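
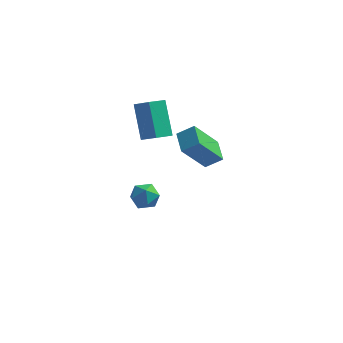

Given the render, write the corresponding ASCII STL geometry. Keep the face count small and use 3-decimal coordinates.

solid 
facet normal -0.926 -0.252 0.282
outer loop
vertex -4.314 2.128 -3.853
vertex -4.008 1.491 -3.417
vertex -4.101 2.235 -3.058
endloop
endfacet
facet normal -0.876 0.451 0.174
outer loop
vertex -4.314 2.128 -3.853
vertex -4.101 2.235 -3.058
vertex -3.913 2.817 -3.62
endloop
endfacet
facet normal -0.665 0.556 -0.499
outer loop
vertex -4.314 2.128 -3.853
vertex -3.913 2.817 -3.62
vertex -3.704 2.433 -4.326
endloop
endfacet
facet normal -0.585 -0.082 -0.807
outer loop
vertex -4.314 2.128 -3.853
vertex -3.704 2.433 -4.326
vertex -3.762 1.614 -4.201
endloop
endfacet
facet normal -0.746 -0.581 -0.325
outer loop
vertex -4.314 2.128 -3.853
vertex -3.762 1.614 -4.201
vertex -4.008 1.491 -3.417
endloop
endfacet
facet normal -0.367 0.705 0.607
outer loop
vertex -3.913 2.817 -3.62
vertex -4.101 2.235 -3.058
vertex -3.358 2.606 -3.039
endloop
endfacet
facet normal -0.448 -0.433 0.782
outer loop
vertex -4.101 2.235 -3.058
vertex -4.008 1.491 -3.417
vertex -3.416 1.787 -2.914
endloop
endfacet
facet normal -0.157 -0.967 -0.201
outer loop
vertex -4.008 1.491 -3.417
vertex -3.762 1.614 -4.201
vertex -3.207 1.403 -3.62
endloop
endfacet
facet normal 0.104 -0.157 -0.982
outer loop
vertex -3.762 1.614 -4.201
vertex -3.704 2.433 -4.326
vertex -3.019 1.985 -4.182
endloop
endfacet
facet normal -0.026 0.875 -0.484
outer loop
vertex -3.704 2.433 -4.326
vertex -3.913 2.817 -3.62
vertex -3.112 2.729 -3.823
endloop
endfacet
facet normal 0.585 0.082 0.807
outer loop
vertex -2.806 2.092 -3.387
vertex -3.358 2.606 -3.039
vertex -3.416 1.787 -2.914
endloop
endfacet
facet normal 0.665 -0.556 0.499
outer loop
vertex -2.806 2.092 -3.387
vertex -3.416 1.787 -2.914
vertex -3.207 1.403 -3.62
endloop
endfacet
facet normal 0.876 -0.451 -0.174
outer loop
vertex -2.806 2.092 -3.387
vertex -3.207 1.403 -3.62
vertex -3.019 1.985 -4.182
endloop
endfacet
facet normal 0.926 0.252 -0.282
outer loop
vertex -2.806 2.092 -3.387
vertex -3.019 1.985 -4.182
vertex -3.112 2.729 -3.823
endloop
endfacet
facet normal 0.746 0.581 0.325
outer loop
vertex -2.806 2.092 -3.387
vertex -3.112 2.729 -3.823
vertex -3.358 2.606 -3.039
endloop
endfacet
facet normal -0.104 0.157 0.982
outer loop
vertex -3.416 1.787 -2.914
vertex -3.358 2.606 -3.039
vertex -4.101 2.235 -3.058
endloop
endfacet
facet normal 0.026 -0.875 0.484
outer loop
vertex -3.207 1.403 -3.62
vertex -3.416 1.787 -2.914
vertex -4.008 1.491 -3.417
endloop
endfacet
facet normal 0.367 -0.705 -0.607
outer loop
vertex -3.019 1.985 -4.182
vertex -3.207 1.403 -3.62
vertex -3.762 1.614 -4.201
endloop
endfacet
facet normal 0.448 0.433 -0.782
outer loop
vertex -3.112 2.729 -3.823
vertex -3.019 1.985 -4.182
vertex -3.704 2.433 -4.326
endloop
endfacet
facet normal 0.157 0.967 0.201
outer loop
vertex -3.358 2.606 -3.039
vertex -3.112 2.729 -3.823
vertex -3.913 2.817 -3.62
endloop
endfacet
facet normal -0.419 -0.462 0.782
outer loop
vertex -0.009 -0.989 3.238
vertex -0.54 0.067 3.577
vertex -0.792 -1.207 2.69
endloop
endfacet
facet normal 0.432 -0.859 -0.275
outer loop
vertex 0.08 -0.247 1.063
vertex -0.009 -0.989 3.238
vertex -0.792 -1.207 2.69
endloop
endfacet
facet normal -0.419 -0.461 0.782
outer loop
vertex -0.792 -1.207 2.69
vertex -0.54 0.067 3.577
vertex -1.323 -0.15 3.029
endloop
endfacet
facet normal -0.799 -0.222 -0.559
outer loop
vertex -1.323 -0.15 3.029
vertex 0.08 -0.247 1.063
vertex -0.792 -1.207 2.69
endloop
endfacet
facet normal 0.799 0.222 0.559
outer loop
vertex -0.009 -0.989 3.238
vertex 0.332 1.027 1.95
vertex -0.54 0.067 3.577
endloop
endfacet
facet normal 0.431 -0.859 -0.276
outer loop
vertex 0.863 -0.03 1.611
vertex -0.009 -0.989 3.238
vertex 0.08 -0.247 1.063
endloop
endfacet
facet normal 0.799 0.222 0.559
outer loop
vertex 0.863 -0.03 1.611
vertex 0.332 1.027 1.95
vertex -0.009 -0.989 3.238
endloop
endfacet
facet normal -0.431 0.859 0.276
outer loop
vertex -0.54 0.067 3.577
vertex 0.332 1.027 1.95
vertex -1.323 -0.15 3.029
endloop
endfacet
facet normal -0.799 -0.222 -0.559
outer loop
vertex -0.451 0.809 1.402
vertex 0.08 -0.247 1.063
vertex -1.323 -0.15 3.029
endloop
endfacet
facet normal -0.432 0.859 0.275
outer loop
vertex -1.323 -0.15 3.029
vertex 0.332 1.027 1.95
vertex -0.451 0.809 1.402
endloop
endfacet
facet normal 0.419 0.462 -0.782
outer loop
vertex -0.451 0.809 1.402
vertex 0.863 -0.03 1.611
vertex 0.08 -0.247 1.063
endloop
endfacet
facet normal 0.419 0.461 -0.782
outer loop
vertex 0.332 1.027 1.95
vertex 0.863 -0.03 1.611
vertex -0.451 0.809 1.402
endloop
endfacet
facet normal -0.321 0.514 0.795
outer loop
vertex -3.396 2.386 3.094
vertex -2.828 3.162 2.821
vertex -4.283 2.812 2.461
endloop
endfacet
facet normal -0.568 -0.777 0.273
outer loop
vertex -3.612 1.738 0.799
vertex -3.396 2.386 3.094
vertex -4.283 2.812 2.461
endloop
endfacet
facet normal -0.320 0.513 0.796
outer loop
vertex -4.283 2.812 2.461
vertex -2.828 3.162 2.821
vertex -3.715 3.589 2.189
endloop
endfacet
facet normal -0.758 0.364 -0.541
outer loop
vertex -3.715 3.589 2.189
vertex -3.612 1.738 0.799
vertex -4.283 2.812 2.461
endloop
endfacet
facet normal 0.758 -0.364 0.541
outer loop
vertex -3.396 2.386 3.094
vertex -2.157 2.088 1.159
vertex -2.828 3.162 2.821
endloop
endfacet
facet normal -0.568 -0.776 0.273
outer loop
vertex -2.725 1.311 1.431
vertex -3.396 2.386 3.094
vertex -3.612 1.738 0.799
endloop
endfacet
facet normal 0.758 -0.364 0.541
outer loop
vertex -2.725 1.311 1.431
vertex -2.157 2.088 1.159
vertex -3.396 2.386 3.094
endloop
endfacet
facet normal 0.568 0.777 -0.273
outer loop
vertex -2.828 3.162 2.821
vertex -2.157 2.088 1.159
vertex -3.715 3.589 2.189
endloop
endfacet
facet normal -0.758 0.364 -0.541
outer loop
vertex -3.044 2.514 0.526
vertex -3.612 1.738 0.799
vertex -3.715 3.589 2.189
endloop
endfacet
facet normal 0.568 0.777 -0.273
outer loop
vertex -3.715 3.589 2.189
vertex -2.157 2.088 1.159
vertex -3.044 2.514 0.526
endloop
endfacet
facet normal 0.320 -0.514 -0.796
outer loop
vertex -3.044 2.514 0.526
vertex -2.725 1.311 1.431
vertex -3.612 1.738 0.799
endloop
endfacet
facet normal 0.321 -0.513 -0.796
outer loop
vertex -2.157 2.088 1.159
vertex -2.725 1.311 1.431
vertex -3.044 2.514 0.526
endloop
endfacet

endsolid


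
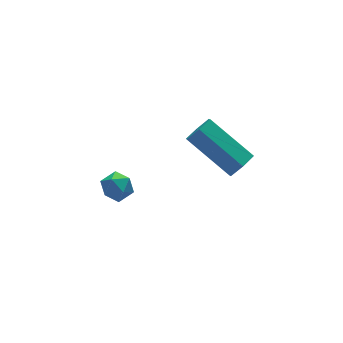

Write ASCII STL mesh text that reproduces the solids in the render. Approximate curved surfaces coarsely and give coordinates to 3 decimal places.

solid 
facet normal -0.954 0.261 -0.146
outer loop
vertex -2.41 3.631 -4.027
vertex -2.583 3.274 -3.537
vertex -2.431 3.879 -3.447
endloop
endfacet
facet normal -0.512 0.783 -0.353
outer loop
vertex -2.41 3.631 -4.027
vertex -2.431 3.879 -3.447
vertex -1.951 4.019 -3.832
endloop
endfacet
facet normal -0.075 0.517 -0.853
outer loop
vertex -2.41 3.631 -4.027
vertex -1.951 4.019 -3.832
vertex -1.807 3.499 -4.16
endloop
endfacet
facet normal -0.247 -0.168 -0.954
outer loop
vertex -2.41 3.631 -4.027
vertex -1.807 3.499 -4.16
vertex -2.198 3.039 -3.978
endloop
endfacet
facet normal -0.791 -0.326 -0.517
outer loop
vertex -2.41 3.631 -4.027
vertex -2.198 3.039 -3.978
vertex -2.583 3.274 -3.537
endloop
endfacet
facet normal -0.116 0.971 0.209
outer loop
vertex -1.951 4.019 -3.832
vertex -2.431 3.879 -3.447
vertex -1.842 3.901 -3.222
endloop
endfacet
facet normal -0.831 0.128 0.542
outer loop
vertex -2.431 3.879 -3.447
vertex -2.583 3.274 -3.537
vertex -2.233 3.441 -3.04
endloop
endfacet
facet normal -0.567 -0.821 -0.058
outer loop
vertex -2.583 3.274 -3.537
vertex -2.198 3.039 -3.978
vertex -2.089 2.921 -3.368
endloop
endfacet
facet normal 0.312 -0.567 -0.762
outer loop
vertex -2.198 3.039 -3.978
vertex -1.807 3.499 -4.16
vertex -1.609 3.061 -3.753
endloop
endfacet
facet normal 0.591 0.541 -0.598
outer loop
vertex -1.807 3.499 -4.16
vertex -1.951 4.019 -3.832
vertex -1.457 3.666 -3.663
endloop
endfacet
facet normal 0.247 0.168 0.954
outer loop
vertex -1.63 3.309 -3.173
vertex -1.842 3.901 -3.222
vertex -2.233 3.441 -3.04
endloop
endfacet
facet normal 0.075 -0.517 0.853
outer loop
vertex -1.63 3.309 -3.173
vertex -2.233 3.441 -3.04
vertex -2.089 2.921 -3.368
endloop
endfacet
facet normal 0.512 -0.783 0.353
outer loop
vertex -1.63 3.309 -3.173
vertex -2.089 2.921 -3.368
vertex -1.609 3.061 -3.753
endloop
endfacet
facet normal 0.954 -0.261 0.146
outer loop
vertex -1.63 3.309 -3.173
vertex -1.609 3.061 -3.753
vertex -1.457 3.666 -3.663
endloop
endfacet
facet normal 0.791 0.326 0.517
outer loop
vertex -1.63 3.309 -3.173
vertex -1.457 3.666 -3.663
vertex -1.842 3.901 -3.222
endloop
endfacet
facet normal -0.312 0.567 0.762
outer loop
vertex -2.233 3.441 -3.04
vertex -1.842 3.901 -3.222
vertex -2.431 3.879 -3.447
endloop
endfacet
facet normal -0.591 -0.541 0.598
outer loop
vertex -2.089 2.921 -3.368
vertex -2.233 3.441 -3.04
vertex -2.583 3.274 -3.537
endloop
endfacet
facet normal 0.116 -0.971 -0.209
outer loop
vertex -1.609 3.061 -3.753
vertex -2.089 2.921 -3.368
vertex -2.198 3.039 -3.978
endloop
endfacet
facet normal 0.831 -0.128 -0.542
outer loop
vertex -1.457 3.666 -3.663
vertex -1.609 3.061 -3.753
vertex -1.807 3.499 -4.16
endloop
endfacet
facet normal 0.567 0.821 0.058
outer loop
vertex -1.842 3.901 -3.222
vertex -1.457 3.666 -3.663
vertex -1.951 4.019 -3.832
endloop
endfacet
facet normal 0.381 -0.763 -0.523
outer loop
vertex 1.003 -0.07 -0.155
vertex 0.457 -0.315 -0.196
vertex 0.646 0.068 -0.617
endloop
endfacet
facet normal 0.707 0.605 -0.366
outer loop
vertex 1.003 -0.07 -0.155
vertex 0.646 0.068 -0.617
vertex 0.269 1.401 0.856
endloop
endfacet
facet normal 0.707 0.605 -0.367
outer loop
vertex 0.269 1.401 0.856
vertex 0.646 0.068 -0.617
vertex -0.089 1.539 0.394
endloop
endfacet
facet normal -0.382 0.762 0.523
outer loop
vertex 0.269 1.401 0.856
vertex -0.089 1.539 0.394
vertex -0.277 1.155 0.816
endloop
endfacet
facet normal 0.381 -0.763 -0.523
outer loop
vertex 0.646 0.068 -0.617
vertex 0.457 -0.315 -0.196
vertex 0.1 -0.177 -0.657
endloop
endfacet
facet normal -0.163 0.502 -0.849
outer loop
vertex 0.646 0.068 -0.617
vertex 0.1 -0.177 -0.657
vertex -0.089 1.539 0.394
endloop
endfacet
facet normal -0.163 0.502 -0.849
outer loop
vertex -0.089 1.539 0.394
vertex 0.1 -0.177 -0.657
vertex -0.635 1.294 0.354
endloop
endfacet
facet normal -0.380 0.762 0.524
outer loop
vertex -0.089 1.539 0.394
vertex -0.635 1.294 0.354
vertex -0.277 1.155 0.816
endloop
endfacet
facet normal 0.382 -0.762 -0.524
outer loop
vertex 0.1 -0.177 -0.657
vertex 0.457 -0.315 -0.196
vertex -0.089 -0.561 -0.236
endloop
endfacet
facet normal -0.869 -0.102 -0.483
outer loop
vertex 0.1 -0.177 -0.657
vertex -0.089 -0.561 -0.236
vertex -0.635 1.294 0.354
endloop
endfacet
facet normal -0.870 -0.103 -0.482
outer loop
vertex -0.635 1.294 0.354
vertex -0.089 -0.561 -0.236
vertex -0.823 0.91 0.775
endloop
endfacet
facet normal -0.381 0.761 0.524
outer loop
vertex -0.635 1.294 0.354
vertex -0.823 0.91 0.775
vertex -0.277 1.155 0.816
endloop
endfacet
facet normal 0.382 -0.762 -0.523
outer loop
vertex -0.089 -0.561 -0.236
vertex 0.457 -0.315 -0.196
vertex 0.269 -0.699 0.226
endloop
endfacet
facet normal -0.707 -0.605 0.367
outer loop
vertex -0.089 -0.561 -0.236
vertex 0.269 -0.699 0.226
vertex -0.823 0.91 0.775
endloop
endfacet
facet normal -0.707 -0.605 0.366
outer loop
vertex -0.823 0.91 0.775
vertex 0.269 -0.699 0.226
vertex -0.466 0.772 1.237
endloop
endfacet
facet normal -0.381 0.763 0.523
outer loop
vertex -0.823 0.91 0.775
vertex -0.466 0.772 1.237
vertex -0.277 1.155 0.816
endloop
endfacet
facet normal 0.380 -0.762 -0.524
outer loop
vertex 0.269 -0.699 0.226
vertex 0.457 -0.315 -0.196
vertex 0.815 -0.454 0.266
endloop
endfacet
facet normal 0.163 -0.502 0.849
outer loop
vertex 0.269 -0.699 0.226
vertex 0.815 -0.454 0.266
vertex -0.466 0.772 1.237
endloop
endfacet
facet normal 0.163 -0.502 0.849
outer loop
vertex -0.466 0.772 1.237
vertex 0.815 -0.454 0.266
vertex 0.08 1.017 1.277
endloop
endfacet
facet normal -0.381 0.763 0.523
outer loop
vertex -0.466 0.772 1.237
vertex 0.08 1.017 1.277
vertex -0.277 1.155 0.816
endloop
endfacet
facet normal 0.381 -0.761 -0.524
outer loop
vertex 0.815 -0.454 0.266
vertex 0.457 -0.315 -0.196
vertex 1.003 -0.07 -0.155
endloop
endfacet
facet normal 0.870 0.103 0.482
outer loop
vertex 0.815 -0.454 0.266
vertex 1.003 -0.07 -0.155
vertex 0.08 1.017 1.277
endloop
endfacet
facet normal 0.870 0.102 0.483
outer loop
vertex 0.08 1.017 1.277
vertex 1.003 -0.07 -0.155
vertex 0.269 1.401 0.856
endloop
endfacet
facet normal -0.382 0.762 0.524
outer loop
vertex 0.08 1.017 1.277
vertex 0.269 1.401 0.856
vertex -0.277 1.155 0.816
endloop
endfacet

endsolid


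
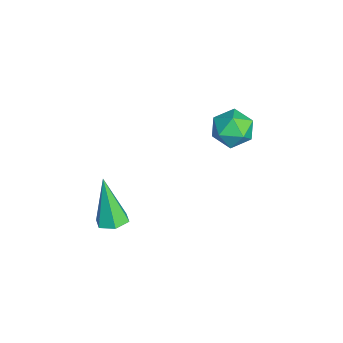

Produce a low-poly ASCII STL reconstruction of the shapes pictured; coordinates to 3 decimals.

solid 
facet normal -0.231 0.431 0.872
outer loop
vertex -1.354 4.637 2.711
vertex -2.063 3.992 2.842
vertex -1.172 3.806 3.17
endloop
endfacet
facet normal 0.463 0.504 0.729
outer loop
vertex -1.354 4.637 2.711
vertex -1.172 3.806 3.17
vertex -0.538 4.152 2.528
endloop
endfacet
facet normal 0.525 0.844 0.106
outer loop
vertex -1.354 4.637 2.711
vertex -0.538 4.152 2.528
vertex -1.036 4.553 1.802
endloop
endfacet
facet normal -0.132 0.982 -0.137
outer loop
vertex -1.354 4.637 2.711
vertex -1.036 4.553 1.802
vertex -1.979 4.453 1.996
endloop
endfacet
facet normal -0.599 0.727 0.337
outer loop
vertex -1.354 4.637 2.711
vertex -1.979 4.453 1.996
vertex -2.063 3.992 2.842
endloop
endfacet
facet normal 0.742 -0.148 0.653
outer loop
vertex -0.538 4.152 2.528
vertex -1.172 3.806 3.17
vertex -0.741 3.207 2.544
endloop
endfacet
facet normal -0.382 -0.267 0.885
outer loop
vertex -1.172 3.806 3.17
vertex -2.063 3.992 2.842
vertex -1.684 3.107 2.738
endloop
endfacet
facet normal -0.977 0.210 0.018
outer loop
vertex -2.063 3.992 2.842
vertex -1.979 4.453 1.996
vertex -2.182 3.508 2.012
endloop
endfacet
facet normal -0.220 0.624 -0.749
outer loop
vertex -1.979 4.453 1.996
vertex -1.036 4.553 1.802
vertex -1.548 3.854 1.37
endloop
endfacet
facet normal 0.843 0.403 -0.356
outer loop
vertex -1.036 4.553 1.802
vertex -0.538 4.152 2.528
vertex -0.657 3.668 1.698
endloop
endfacet
facet normal 0.132 -0.982 0.137
outer loop
vertex -1.366 3.023 1.829
vertex -0.741 3.207 2.544
vertex -1.684 3.107 2.738
endloop
endfacet
facet normal -0.525 -0.844 -0.106
outer loop
vertex -1.366 3.023 1.829
vertex -1.684 3.107 2.738
vertex -2.182 3.508 2.012
endloop
endfacet
facet normal -0.463 -0.504 -0.729
outer loop
vertex -1.366 3.023 1.829
vertex -2.182 3.508 2.012
vertex -1.548 3.854 1.37
endloop
endfacet
facet normal 0.231 -0.431 -0.872
outer loop
vertex -1.366 3.023 1.829
vertex -1.548 3.854 1.37
vertex -0.657 3.668 1.698
endloop
endfacet
facet normal 0.599 -0.727 -0.337
outer loop
vertex -1.366 3.023 1.829
vertex -0.657 3.668 1.698
vertex -0.741 3.207 2.544
endloop
endfacet
facet normal 0.220 -0.624 0.749
outer loop
vertex -1.684 3.107 2.738
vertex -0.741 3.207 2.544
vertex -1.172 3.806 3.17
endloop
endfacet
facet normal -0.843 -0.403 0.356
outer loop
vertex -2.182 3.508 2.012
vertex -1.684 3.107 2.738
vertex -2.063 3.992 2.842
endloop
endfacet
facet normal -0.742 0.148 -0.653
outer loop
vertex -1.548 3.854 1.37
vertex -2.182 3.508 2.012
vertex -1.979 4.453 1.996
endloop
endfacet
facet normal 0.382 0.267 -0.885
outer loop
vertex -0.657 3.668 1.698
vertex -1.548 3.854 1.37
vertex -1.036 4.553 1.802
endloop
endfacet
facet normal 0.977 -0.210 -0.018
outer loop
vertex -0.741 3.207 2.544
vertex -0.657 3.668 1.698
vertex -0.538 4.152 2.528
endloop
endfacet
facet normal 0.307 0.126 -0.943
outer loop
vertex 3.208 -1.179 1.245
vertex 2.567 -1.241 1.028
vertex 2.814 -0.628 1.19
endloop
endfacet
facet normal 0.648 0.519 0.557
outer loop
vertex 3.208 -1.179 1.245
vertex 2.814 -0.628 1.19
vertex 1.893 -1.519 3.092
endloop
endfacet
facet normal 0.307 0.126 -0.943
outer loop
vertex 2.814 -0.628 1.19
vertex 2.567 -1.241 1.028
vertex 2.172 -0.69 0.973
endloop
endfacet
facet normal -0.202 0.921 0.334
outer loop
vertex 2.814 -0.628 1.19
vertex 2.172 -0.69 0.973
vertex 1.893 -1.519 3.092
endloop
endfacet
facet normal 0.308 0.127 -0.943
outer loop
vertex 2.172 -0.69 0.973
vertex 2.567 -1.241 1.028
vertex 1.926 -1.303 0.81
endloop
endfacet
facet normal -0.930 0.367 0.021
outer loop
vertex 2.172 -0.69 0.973
vertex 1.926 -1.303 0.81
vertex 1.893 -1.519 3.092
endloop
endfacet
facet normal 0.308 0.127 -0.943
outer loop
vertex 1.926 -1.303 0.81
vertex 2.567 -1.241 1.028
vertex 2.321 -1.854 0.865
endloop
endfacet
facet normal -0.808 -0.586 -0.067
outer loop
vertex 1.926 -1.303 0.81
vertex 2.321 -1.854 0.865
vertex 1.893 -1.519 3.092
endloop
endfacet
facet normal 0.307 0.128 -0.943
outer loop
vertex 2.321 -1.854 0.865
vertex 2.567 -1.241 1.028
vertex 2.962 -1.792 1.082
endloop
endfacet
facet normal 0.042 -0.987 0.157
outer loop
vertex 2.321 -1.854 0.865
vertex 2.962 -1.792 1.082
vertex 1.893 -1.519 3.092
endloop
endfacet
facet normal 0.307 0.128 -0.943
outer loop
vertex 2.962 -1.792 1.082
vertex 2.567 -1.241 1.028
vertex 3.208 -1.179 1.245
endloop
endfacet
facet normal 0.770 -0.433 0.468
outer loop
vertex 2.962 -1.792 1.082
vertex 3.208 -1.179 1.245
vertex 1.893 -1.519 3.092
endloop
endfacet

endsolid


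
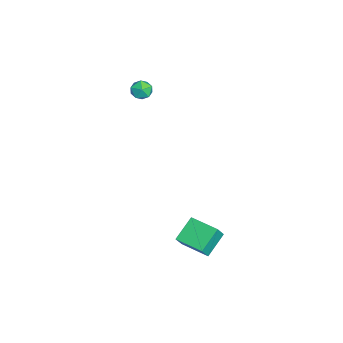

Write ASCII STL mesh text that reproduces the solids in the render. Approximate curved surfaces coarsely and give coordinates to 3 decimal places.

solid 
facet normal -0.415 0.506 0.756
outer loop
vertex -3.907 -3.327 2.912
vertex -4.569 -3.635 2.755
vertex -4.105 -3.971 3.234
endloop
endfacet
facet normal 0.273 0.362 0.891
outer loop
vertex -3.907 -3.327 2.912
vertex -4.105 -3.971 3.234
vertex -3.408 -3.878 2.983
endloop
endfacet
facet normal 0.665 0.649 0.370
outer loop
vertex -3.907 -3.327 2.912
vertex -3.408 -3.878 2.983
vertex -3.441 -3.484 2.35
endloop
endfacet
facet normal 0.220 0.971 -0.089
outer loop
vertex -3.907 -3.327 2.912
vertex -3.441 -3.484 2.35
vertex -4.159 -3.334 2.209
endloop
endfacet
facet normal -0.446 0.882 0.151
outer loop
vertex -3.907 -3.327 2.912
vertex -4.159 -3.334 2.209
vertex -4.569 -3.635 2.755
endloop
endfacet
facet normal 0.358 -0.345 0.867
outer loop
vertex -3.408 -3.878 2.983
vertex -4.105 -3.971 3.234
vertex -3.761 -4.526 2.871
endloop
endfacet
facet normal -0.752 -0.113 0.649
outer loop
vertex -4.105 -3.971 3.234
vertex -4.569 -3.635 2.755
vertex -4.479 -4.376 2.73
endloop
endfacet
facet normal -0.804 0.495 -0.331
outer loop
vertex -4.569 -3.635 2.755
vertex -4.159 -3.334 2.209
vertex -4.512 -3.982 2.097
endloop
endfacet
facet normal 0.275 0.640 -0.718
outer loop
vertex -4.159 -3.334 2.209
vertex -3.441 -3.484 2.35
vertex -3.815 -3.889 1.846
endloop
endfacet
facet normal 0.993 0.120 0.023
outer loop
vertex -3.441 -3.484 2.35
vertex -3.408 -3.878 2.983
vertex -3.351 -4.225 2.325
endloop
endfacet
facet normal -0.220 -0.971 0.089
outer loop
vertex -4.013 -4.533 2.168
vertex -3.761 -4.526 2.871
vertex -4.479 -4.376 2.73
endloop
endfacet
facet normal -0.665 -0.649 -0.370
outer loop
vertex -4.013 -4.533 2.168
vertex -4.479 -4.376 2.73
vertex -4.512 -3.982 2.097
endloop
endfacet
facet normal -0.273 -0.362 -0.891
outer loop
vertex -4.013 -4.533 2.168
vertex -4.512 -3.982 2.097
vertex -3.815 -3.889 1.846
endloop
endfacet
facet normal 0.415 -0.506 -0.756
outer loop
vertex -4.013 -4.533 2.168
vertex -3.815 -3.889 1.846
vertex -3.351 -4.225 2.325
endloop
endfacet
facet normal 0.446 -0.882 -0.151
outer loop
vertex -4.013 -4.533 2.168
vertex -3.351 -4.225 2.325
vertex -3.761 -4.526 2.871
endloop
endfacet
facet normal -0.275 -0.640 0.718
outer loop
vertex -4.479 -4.376 2.73
vertex -3.761 -4.526 2.871
vertex -4.105 -3.971 3.234
endloop
endfacet
facet normal -0.993 -0.120 -0.023
outer loop
vertex -4.512 -3.982 2.097
vertex -4.479 -4.376 2.73
vertex -4.569 -3.635 2.755
endloop
endfacet
facet normal -0.358 0.345 -0.867
outer loop
vertex -3.815 -3.889 1.846
vertex -4.512 -3.982 2.097
vertex -4.159 -3.334 2.209
endloop
endfacet
facet normal 0.752 0.113 -0.649
outer loop
vertex -3.351 -4.225 2.325
vertex -3.815 -3.889 1.846
vertex -3.441 -3.484 2.35
endloop
endfacet
facet normal 0.804 -0.495 0.331
outer loop
vertex -3.761 -4.526 2.871
vertex -3.351 -4.225 2.325
vertex -3.408 -3.878 2.983
endloop
endfacet
facet normal -0.471 0.299 -0.830
outer loop
vertex 2.022 -0.61 -3.88
vertex 3.046 0.845 -3.937
vertex 3.126 -1.422 -4.799
endloop
endfacet
facet normal -0.575 -0.817 0.031
outer loop
vertex 3.634 -1.745 -3.903
vertex 2.022 -0.61 -3.88
vertex 3.126 -1.422 -4.799
endloop
endfacet
facet normal -0.471 0.299 -0.830
outer loop
vertex 3.126 -1.422 -4.799
vertex 3.046 0.845 -3.937
vertex 4.15 0.033 -4.856
endloop
endfacet
facet normal 0.669 -0.493 -0.557
outer loop
vertex 4.15 0.033 -4.856
vertex 3.634 -1.745 -3.903
vertex 3.126 -1.422 -4.799
endloop
endfacet
facet normal -0.669 0.493 0.557
outer loop
vertex 2.022 -0.61 -3.88
vertex 3.554 0.522 -3.041
vertex 3.046 0.845 -3.937
endloop
endfacet
facet normal -0.575 -0.817 0.031
outer loop
vertex 2.53 -0.933 -2.984
vertex 2.022 -0.61 -3.88
vertex 3.634 -1.745 -3.903
endloop
endfacet
facet normal -0.669 0.493 0.557
outer loop
vertex 2.53 -0.933 -2.984
vertex 3.554 0.522 -3.041
vertex 2.022 -0.61 -3.88
endloop
endfacet
facet normal 0.575 0.817 -0.031
outer loop
vertex 3.046 0.845 -3.937
vertex 3.554 0.522 -3.041
vertex 4.15 0.033 -4.856
endloop
endfacet
facet normal 0.669 -0.493 -0.557
outer loop
vertex 4.658 -0.29 -3.96
vertex 3.634 -1.745 -3.903
vertex 4.15 0.033 -4.856
endloop
endfacet
facet normal 0.575 0.817 -0.031
outer loop
vertex 4.15 0.033 -4.856
vertex 3.554 0.522 -3.041
vertex 4.658 -0.29 -3.96
endloop
endfacet
facet normal 0.471 -0.299 0.830
outer loop
vertex 4.658 -0.29 -3.96
vertex 2.53 -0.933 -2.984
vertex 3.634 -1.745 -3.903
endloop
endfacet
facet normal 0.471 -0.299 0.830
outer loop
vertex 3.554 0.522 -3.041
vertex 2.53 -0.933 -2.984
vertex 4.658 -0.29 -3.96
endloop
endfacet

endsolid


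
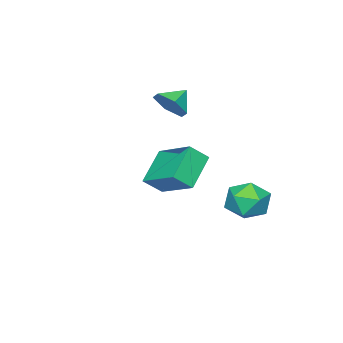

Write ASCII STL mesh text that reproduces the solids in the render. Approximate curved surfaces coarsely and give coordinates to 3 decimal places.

solid 
facet normal 0.820 -0.130 -0.557
outer loop
vertex -1.076 -2.45 1.574
vertex -1.535 -2.202 0.841
vertex -1.103 -1.584 1.332
endloop
endfacet
facet normal -0.004 0.269 0.963
outer loop
vertex -1.076 -2.45 1.574
vertex -1.103 -1.584 1.332
vertex -2.445 -2.058 1.459
endloop
endfacet
facet normal 0.820 -0.130 -0.558
outer loop
vertex -1.103 -1.584 1.332
vertex -1.535 -2.202 0.841
vertex -1.563 -1.336 0.598
endloop
endfacet
facet normal -0.259 0.854 0.451
outer loop
vertex -1.103 -1.584 1.332
vertex -1.563 -1.336 0.598
vertex -2.445 -2.058 1.459
endloop
endfacet
facet normal 0.820 -0.130 -0.557
outer loop
vertex -1.563 -1.336 0.598
vertex -1.535 -2.202 0.841
vertex -1.994 -1.954 0.107
endloop
endfacet
facet normal -0.727 0.659 -0.192
outer loop
vertex -1.563 -1.336 0.598
vertex -1.994 -1.954 0.107
vertex -2.445 -2.058 1.459
endloop
endfacet
facet normal 0.820 -0.130 -0.557
outer loop
vertex -1.994 -1.954 0.107
vertex -1.535 -2.202 0.841
vertex -1.967 -2.82 0.349
endloop
endfacet
facet normal -0.939 -0.119 -0.322
outer loop
vertex -1.994 -1.954 0.107
vertex -1.967 -2.82 0.349
vertex -2.445 -2.058 1.459
endloop
endfacet
facet normal 0.820 -0.129 -0.558
outer loop
vertex -1.967 -2.82 0.349
vertex -1.535 -2.202 0.841
vertex -1.507 -3.068 1.083
endloop
endfacet
facet normal -0.683 -0.705 0.190
outer loop
vertex -1.967 -2.82 0.349
vertex -1.507 -3.068 1.083
vertex -2.445 -2.058 1.459
endloop
endfacet
facet normal 0.820 -0.129 -0.557
outer loop
vertex -1.507 -3.068 1.083
vertex -1.535 -2.202 0.841
vertex -1.076 -2.45 1.574
endloop
endfacet
facet normal -0.216 -0.511 0.832
outer loop
vertex -1.507 -3.068 1.083
vertex -1.076 -2.45 1.574
vertex -2.445 -2.058 1.459
endloop
endfacet
facet normal -0.770 -0.155 0.619
outer loop
vertex 2.782 2.268 1.234
vertex 2.167 2.705 0.579
vertex 2.451 0.532 0.387
endloop
endfacet
facet normal 0.615 -0.437 0.656
outer loop
vertex 3.753 0.795 -0.659
vertex 2.782 2.268 1.234
vertex 2.451 0.532 0.387
endloop
endfacet
facet normal -0.770 -0.155 0.619
outer loop
vertex 2.451 0.532 0.387
vertex 2.167 2.705 0.579
vertex 1.836 0.969 -0.269
endloop
endfacet
facet normal -0.168 -0.886 -0.432
outer loop
vertex 1.836 0.969 -0.269
vertex 3.753 0.795 -0.659
vertex 2.451 0.532 0.387
endloop
endfacet
facet normal 0.169 0.886 0.433
outer loop
vertex 2.782 2.268 1.234
vertex 3.469 2.968 -0.467
vertex 2.167 2.705 0.579
endloop
endfacet
facet normal 0.615 -0.438 0.656
outer loop
vertex 4.084 2.531 0.189
vertex 2.782 2.268 1.234
vertex 3.753 0.795 -0.659
endloop
endfacet
facet normal 0.168 0.886 0.432
outer loop
vertex 4.084 2.531 0.189
vertex 3.469 2.968 -0.467
vertex 2.782 2.268 1.234
endloop
endfacet
facet normal -0.615 0.438 -0.656
outer loop
vertex 2.167 2.705 0.579
vertex 3.469 2.968 -0.467
vertex 1.836 0.969 -0.269
endloop
endfacet
facet normal -0.168 -0.886 -0.433
outer loop
vertex 3.138 1.232 -1.314
vertex 3.753 0.795 -0.659
vertex 1.836 0.969 -0.269
endloop
endfacet
facet normal -0.615 0.437 -0.656
outer loop
vertex 1.836 0.969 -0.269
vertex 3.469 2.968 -0.467
vertex 3.138 1.232 -1.314
endloop
endfacet
facet normal 0.770 0.156 -0.619
outer loop
vertex 3.138 1.232 -1.314
vertex 4.084 2.531 0.189
vertex 3.753 0.795 -0.659
endloop
endfacet
facet normal 0.770 0.155 -0.619
outer loop
vertex 3.469 2.968 -0.467
vertex 4.084 2.531 0.189
vertex 3.138 1.232 -1.314
endloop
endfacet
facet normal -0.988 0.134 0.080
outer loop
vertex -1.642 2.368 -3.489
vertex -1.629 1.913 -2.565
vertex -1.497 2.932 -2.639
endloop
endfacet
facet normal -0.692 0.651 -0.314
outer loop
vertex -1.642 2.368 -3.489
vertex -1.497 2.932 -2.639
vertex -0.937 3.12 -3.484
endloop
endfacet
facet normal -0.361 0.344 -0.867
outer loop
vertex -1.642 2.368 -3.489
vertex -0.937 3.12 -3.484
vertex -0.724 2.216 -3.932
endloop
endfacet
facet normal -0.453 -0.362 -0.814
outer loop
vertex -1.642 2.368 -3.489
vertex -0.724 2.216 -3.932
vertex -1.151 1.471 -3.363
endloop
endfacet
facet normal -0.840 -0.492 -0.230
outer loop
vertex -1.642 2.368 -3.489
vertex -1.151 1.471 -3.363
vertex -1.629 1.913 -2.565
endloop
endfacet
facet normal -0.198 0.976 0.086
outer loop
vertex -0.937 3.12 -3.484
vertex -1.497 2.932 -2.639
vertex -0.489 3.129 -2.557
endloop
endfacet
facet normal -0.677 0.140 0.722
outer loop
vertex -1.497 2.932 -2.639
vertex -1.629 1.913 -2.565
vertex -0.916 2.384 -1.988
endloop
endfacet
facet normal -0.438 -0.871 0.220
outer loop
vertex -1.629 1.913 -2.565
vertex -1.151 1.471 -3.363
vertex -0.703 1.48 -2.436
endloop
endfacet
facet normal 0.188 -0.662 -0.725
outer loop
vertex -1.151 1.471 -3.363
vertex -0.724 2.216 -3.932
vertex -0.143 1.668 -3.281
endloop
endfacet
facet normal 0.337 0.481 -0.809
outer loop
vertex -0.724 2.216 -3.932
vertex -0.937 3.12 -3.484
vertex -0.011 2.687 -3.355
endloop
endfacet
facet normal 0.453 0.362 0.814
outer loop
vertex 0.002 2.232 -2.431
vertex -0.489 3.129 -2.557
vertex -0.916 2.384 -1.988
endloop
endfacet
facet normal 0.361 -0.344 0.867
outer loop
vertex 0.002 2.232 -2.431
vertex -0.916 2.384 -1.988
vertex -0.703 1.48 -2.436
endloop
endfacet
facet normal 0.692 -0.651 0.314
outer loop
vertex 0.002 2.232 -2.431
vertex -0.703 1.48 -2.436
vertex -0.143 1.668 -3.281
endloop
endfacet
facet normal 0.988 -0.134 -0.080
outer loop
vertex 0.002 2.232 -2.431
vertex -0.143 1.668 -3.281
vertex -0.011 2.687 -3.355
endloop
endfacet
facet normal 0.840 0.492 0.230
outer loop
vertex 0.002 2.232 -2.431
vertex -0.011 2.687 -3.355
vertex -0.489 3.129 -2.557
endloop
endfacet
facet normal -0.188 0.662 0.725
outer loop
vertex -0.916 2.384 -1.988
vertex -0.489 3.129 -2.557
vertex -1.497 2.932 -2.639
endloop
endfacet
facet normal -0.337 -0.481 0.809
outer loop
vertex -0.703 1.48 -2.436
vertex -0.916 2.384 -1.988
vertex -1.629 1.913 -2.565
endloop
endfacet
facet normal 0.198 -0.976 -0.086
outer loop
vertex -0.143 1.668 -3.281
vertex -0.703 1.48 -2.436
vertex -1.151 1.471 -3.363
endloop
endfacet
facet normal 0.677 -0.140 -0.722
outer loop
vertex -0.011 2.687 -3.355
vertex -0.143 1.668 -3.281
vertex -0.724 2.216 -3.932
endloop
endfacet
facet normal 0.438 0.871 -0.220
outer loop
vertex -0.489 3.129 -2.557
vertex -0.011 2.687 -3.355
vertex -0.937 3.12 -3.484
endloop
endfacet

endsolid


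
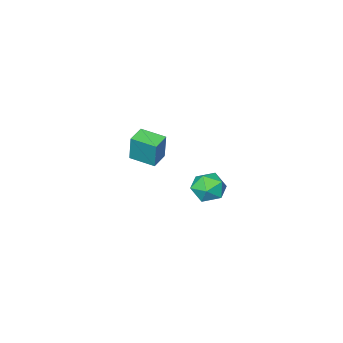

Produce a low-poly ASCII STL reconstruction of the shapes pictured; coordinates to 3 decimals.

solid 
facet normal -0.287 0.139 0.948
outer loop
vertex 0.686 2.524 2.503
vertex 0.394 1.713 2.534
vertex 1.209 1.886 2.755
endloop
endfacet
facet normal 0.280 0.543 0.792
outer loop
vertex 0.686 2.524 2.503
vertex 1.209 1.886 2.755
vertex 1.503 2.502 2.229
endloop
endfacet
facet normal 0.107 0.964 0.242
outer loop
vertex 0.686 2.524 2.503
vertex 1.503 2.502 2.229
vertex 0.87 2.71 1.681
endloop
endfacet
facet normal -0.568 0.821 0.059
outer loop
vertex 0.686 2.524 2.503
vertex 0.87 2.71 1.681
vertex 0.184 2.222 1.87
endloop
endfacet
facet normal -0.811 0.311 0.495
outer loop
vertex 0.686 2.524 2.503
vertex 0.184 2.222 1.87
vertex 0.394 1.713 2.534
endloop
endfacet
facet normal 0.807 0.111 0.580
outer loop
vertex 1.503 2.502 2.229
vertex 1.209 1.886 2.755
vertex 1.716 1.678 2.09
endloop
endfacet
facet normal -0.111 -0.541 0.833
outer loop
vertex 1.209 1.886 2.755
vertex 0.394 1.713 2.534
vertex 1.03 1.19 2.279
endloop
endfacet
facet normal -0.959 -0.265 0.100
outer loop
vertex 0.394 1.713 2.534
vertex 0.184 2.222 1.87
vertex 0.397 1.398 1.731
endloop
endfacet
facet normal -0.565 0.560 -0.606
outer loop
vertex 0.184 2.222 1.87
vertex 0.87 2.71 1.681
vertex 0.691 2.014 1.205
endloop
endfacet
facet normal 0.527 0.792 -0.309
outer loop
vertex 0.87 2.71 1.681
vertex 1.503 2.502 2.229
vertex 1.506 2.187 1.426
endloop
endfacet
facet normal 0.568 -0.821 -0.059
outer loop
vertex 1.214 1.376 1.457
vertex 1.716 1.678 2.09
vertex 1.03 1.19 2.279
endloop
endfacet
facet normal -0.107 -0.964 -0.242
outer loop
vertex 1.214 1.376 1.457
vertex 1.03 1.19 2.279
vertex 0.397 1.398 1.731
endloop
endfacet
facet normal -0.280 -0.543 -0.792
outer loop
vertex 1.214 1.376 1.457
vertex 0.397 1.398 1.731
vertex 0.691 2.014 1.205
endloop
endfacet
facet normal 0.287 -0.139 -0.948
outer loop
vertex 1.214 1.376 1.457
vertex 0.691 2.014 1.205
vertex 1.506 2.187 1.426
endloop
endfacet
facet normal 0.811 -0.311 -0.495
outer loop
vertex 1.214 1.376 1.457
vertex 1.506 2.187 1.426
vertex 1.716 1.678 2.09
endloop
endfacet
facet normal 0.565 -0.560 0.606
outer loop
vertex 1.03 1.19 2.279
vertex 1.716 1.678 2.09
vertex 1.209 1.886 2.755
endloop
endfacet
facet normal -0.527 -0.792 0.309
outer loop
vertex 0.397 1.398 1.731
vertex 1.03 1.19 2.279
vertex 0.394 1.713 2.534
endloop
endfacet
facet normal -0.807 -0.111 -0.580
outer loop
vertex 0.691 2.014 1.205
vertex 0.397 1.398 1.731
vertex 0.184 2.222 1.87
endloop
endfacet
facet normal 0.111 0.541 -0.833
outer loop
vertex 1.506 2.187 1.426
vertex 0.691 2.014 1.205
vertex 0.87 2.71 1.681
endloop
endfacet
facet normal 0.959 0.265 -0.100
outer loop
vertex 1.716 1.678 2.09
vertex 1.506 2.187 1.426
vertex 1.503 2.502 2.229
endloop
endfacet
facet normal -0.903 -0.401 0.154
outer loop
vertex -0.205 -4.32 2.115
vertex -0.749 -3.163 1.94
vertex -0.329 -4.598 0.667
endloop
endfacet
facet normal 0.421 -0.897 0.136
outer loop
vertex 0.529 -4.217 0.52
vertex -0.205 -4.32 2.115
vertex -0.329 -4.598 0.667
endloop
endfacet
facet normal -0.903 -0.401 0.154
outer loop
vertex -0.329 -4.598 0.667
vertex -0.749 -3.163 1.94
vertex -0.873 -3.441 0.491
endloop
endfacet
facet normal -0.084 -0.188 -0.979
outer loop
vertex -0.873 -3.441 0.491
vertex 0.529 -4.217 0.52
vertex -0.329 -4.598 0.667
endloop
endfacet
facet normal 0.084 0.188 0.979
outer loop
vertex -0.205 -4.32 2.115
vertex 0.109 -2.782 1.793
vertex -0.749 -3.163 1.94
endloop
endfacet
facet normal 0.421 -0.897 0.136
outer loop
vertex 0.653 -3.939 1.969
vertex -0.205 -4.32 2.115
vertex 0.529 -4.217 0.52
endloop
endfacet
facet normal 0.083 0.188 0.979
outer loop
vertex 0.653 -3.939 1.969
vertex 0.109 -2.782 1.793
vertex -0.205 -4.32 2.115
endloop
endfacet
facet normal -0.421 0.897 -0.136
outer loop
vertex -0.749 -3.163 1.94
vertex 0.109 -2.782 1.793
vertex -0.873 -3.441 0.491
endloop
endfacet
facet normal -0.083 -0.187 -0.979
outer loop
vertex -0.015 -3.06 0.345
vertex 0.529 -4.217 0.52
vertex -0.873 -3.441 0.491
endloop
endfacet
facet normal -0.421 0.897 -0.136
outer loop
vertex -0.873 -3.441 0.491
vertex 0.109 -2.782 1.793
vertex -0.015 -3.06 0.345
endloop
endfacet
facet normal 0.903 0.401 -0.154
outer loop
vertex -0.015 -3.06 0.345
vertex 0.653 -3.939 1.969
vertex 0.529 -4.217 0.52
endloop
endfacet
facet normal 0.903 0.401 -0.154
outer loop
vertex 0.109 -2.782 1.793
vertex 0.653 -3.939 1.969
vertex -0.015 -3.06 0.345
endloop
endfacet

endsolid


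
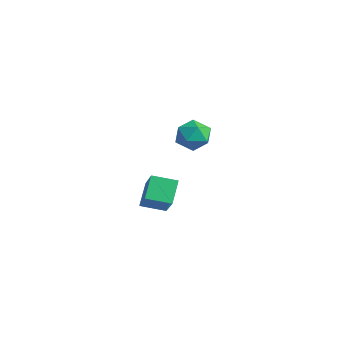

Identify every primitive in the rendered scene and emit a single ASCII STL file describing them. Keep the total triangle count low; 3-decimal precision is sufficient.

solid 
facet normal -0.526 -0.814 0.245
outer loop
vertex -1.741 0.269 -1.656
vertex -3.03 0.737 -2.868
vertex -1.131 -0.398 -2.562
endloop
endfacet
facet normal 0.704 -0.255 0.662
outer loop
vertex -0.51 0.563 -2.852
vertex -1.741 0.269 -1.656
vertex -1.131 -0.398 -2.562
endloop
endfacet
facet normal -0.526 -0.814 0.245
outer loop
vertex -1.131 -0.398 -2.562
vertex -3.03 0.737 -2.868
vertex -2.42 0.07 -3.774
endloop
endfacet
facet normal 0.476 -0.521 -0.708
outer loop
vertex -2.42 0.07 -3.774
vertex -0.51 0.563 -2.852
vertex -1.131 -0.398 -2.562
endloop
endfacet
facet normal -0.476 0.521 0.708
outer loop
vertex -1.741 0.269 -1.656
vertex -2.409 1.698 -3.158
vertex -3.03 0.737 -2.868
endloop
endfacet
facet normal 0.704 -0.255 0.662
outer loop
vertex -1.12 1.23 -1.946
vertex -1.741 0.269 -1.656
vertex -0.51 0.563 -2.852
endloop
endfacet
facet normal -0.476 0.521 0.708
outer loop
vertex -1.12 1.23 -1.946
vertex -2.409 1.698 -3.158
vertex -1.741 0.269 -1.656
endloop
endfacet
facet normal -0.704 0.255 -0.662
outer loop
vertex -3.03 0.737 -2.868
vertex -2.409 1.698 -3.158
vertex -2.42 0.07 -3.774
endloop
endfacet
facet normal 0.476 -0.521 -0.708
outer loop
vertex -1.799 1.031 -4.064
vertex -0.51 0.563 -2.852
vertex -2.42 0.07 -3.774
endloop
endfacet
facet normal -0.704 0.255 -0.662
outer loop
vertex -2.42 0.07 -3.774
vertex -2.409 1.698 -3.158
vertex -1.799 1.031 -4.064
endloop
endfacet
facet normal 0.526 0.814 -0.245
outer loop
vertex -1.799 1.031 -4.064
vertex -1.12 1.23 -1.946
vertex -0.51 0.563 -2.852
endloop
endfacet
facet normal 0.526 0.814 -0.245
outer loop
vertex -2.409 1.698 -3.158
vertex -1.12 1.23 -1.946
vertex -1.799 1.031 -4.064
endloop
endfacet
facet normal -0.340 0.803 0.490
outer loop
vertex 1.046 0.905 2.13
vertex 1.184 0.522 2.854
vertex 1.781 0.985 2.509
endloop
endfacet
facet normal -0.041 0.991 -0.130
outer loop
vertex 1.046 0.905 2.13
vertex 1.781 0.985 2.509
vertex 1.747 0.876 1.686
endloop
endfacet
facet normal -0.387 0.651 -0.653
outer loop
vertex 1.046 0.905 2.13
vertex 1.747 0.876 1.686
vertex 1.129 0.345 1.523
endloop
endfacet
facet normal -0.899 0.254 -0.357
outer loop
vertex 1.046 0.905 2.13
vertex 1.129 0.345 1.523
vertex 0.781 0.126 2.244
endloop
endfacet
facet normal -0.870 0.347 0.350
outer loop
vertex 1.046 0.905 2.13
vertex 0.781 0.126 2.244
vertex 1.184 0.522 2.854
endloop
endfacet
facet normal 0.635 0.762 -0.127
outer loop
vertex 1.747 0.876 1.686
vertex 1.781 0.985 2.509
vertex 2.319 0.474 2.136
endloop
endfacet
facet normal 0.152 0.457 0.876
outer loop
vertex 1.781 0.985 2.509
vertex 1.184 0.522 2.854
vertex 1.971 0.255 2.857
endloop
endfacet
facet normal -0.707 -0.280 0.649
outer loop
vertex 1.184 0.522 2.854
vertex 0.781 0.126 2.244
vertex 1.353 -0.276 2.694
endloop
endfacet
facet normal -0.754 -0.432 -0.495
outer loop
vertex 0.781 0.126 2.244
vertex 1.129 0.345 1.523
vertex 1.319 -0.385 1.871
endloop
endfacet
facet normal 0.075 0.211 -0.974
outer loop
vertex 1.129 0.345 1.523
vertex 1.747 0.876 1.686
vertex 1.916 0.078 1.526
endloop
endfacet
facet normal 0.899 -0.254 0.357
outer loop
vertex 2.054 -0.305 2.25
vertex 2.319 0.474 2.136
vertex 1.971 0.255 2.857
endloop
endfacet
facet normal 0.387 -0.651 0.653
outer loop
vertex 2.054 -0.305 2.25
vertex 1.971 0.255 2.857
vertex 1.353 -0.276 2.694
endloop
endfacet
facet normal 0.041 -0.991 0.130
outer loop
vertex 2.054 -0.305 2.25
vertex 1.353 -0.276 2.694
vertex 1.319 -0.385 1.871
endloop
endfacet
facet normal 0.340 -0.803 -0.490
outer loop
vertex 2.054 -0.305 2.25
vertex 1.319 -0.385 1.871
vertex 1.916 0.078 1.526
endloop
endfacet
facet normal 0.870 -0.347 -0.350
outer loop
vertex 2.054 -0.305 2.25
vertex 1.916 0.078 1.526
vertex 2.319 0.474 2.136
endloop
endfacet
facet normal 0.754 0.432 0.495
outer loop
vertex 1.971 0.255 2.857
vertex 2.319 0.474 2.136
vertex 1.781 0.985 2.509
endloop
endfacet
facet normal -0.075 -0.211 0.974
outer loop
vertex 1.353 -0.276 2.694
vertex 1.971 0.255 2.857
vertex 1.184 0.522 2.854
endloop
endfacet
facet normal -0.635 -0.762 0.127
outer loop
vertex 1.319 -0.385 1.871
vertex 1.353 -0.276 2.694
vertex 0.781 0.126 2.244
endloop
endfacet
facet normal -0.152 -0.457 -0.876
outer loop
vertex 1.916 0.078 1.526
vertex 1.319 -0.385 1.871
vertex 1.129 0.345 1.523
endloop
endfacet
facet normal 0.707 0.280 -0.649
outer loop
vertex 2.319 0.474 2.136
vertex 1.916 0.078 1.526
vertex 1.747 0.876 1.686
endloop
endfacet

endsolid


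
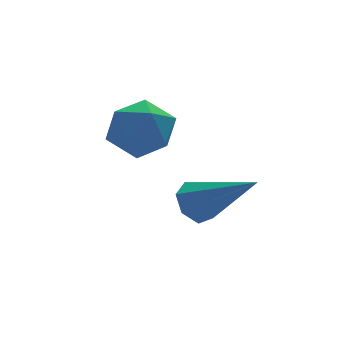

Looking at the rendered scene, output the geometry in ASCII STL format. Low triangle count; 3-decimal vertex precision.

solid 
facet normal -0.277 0.658 0.700
outer loop
vertex -1.608 -1.827 1.942
vertex -1.944 -2.509 2.45
vertex -1.072 -2.249 2.551
endloop
endfacet
facet normal 0.301 0.887 0.350
outer loop
vertex -1.608 -1.827 1.942
vertex -1.072 -2.249 2.551
vertex -0.744 -2.034 1.724
endloop
endfacet
facet normal 0.136 0.930 -0.342
outer loop
vertex -1.608 -1.827 1.942
vertex -0.744 -2.034 1.724
vertex -1.413 -2.161 1.113
endloop
endfacet
facet normal -0.543 0.727 -0.421
outer loop
vertex -1.608 -1.827 1.942
vertex -1.413 -2.161 1.113
vertex -2.154 -2.455 1.562
endloop
endfacet
facet normal -0.798 0.559 0.223
outer loop
vertex -1.608 -1.827 1.942
vertex -2.154 -2.455 1.562
vertex -1.944 -2.509 2.45
endloop
endfacet
facet normal 0.814 0.395 0.426
outer loop
vertex -0.744 -2.034 1.724
vertex -1.072 -2.249 2.551
vertex -0.546 -2.845 2.098
endloop
endfacet
facet normal -0.122 0.025 0.992
outer loop
vertex -1.072 -2.249 2.551
vertex -1.944 -2.509 2.45
vertex -1.287 -3.139 2.547
endloop
endfacet
facet normal -0.966 -0.134 0.220
outer loop
vertex -1.944 -2.509 2.45
vertex -2.154 -2.455 1.562
vertex -1.956 -3.266 1.936
endloop
endfacet
facet normal -0.553 0.137 -0.822
outer loop
vertex -2.154 -2.455 1.562
vertex -1.413 -2.161 1.113
vertex -1.628 -3.051 1.109
endloop
endfacet
facet normal 0.548 0.464 -0.696
outer loop
vertex -1.413 -2.161 1.113
vertex -0.744 -2.034 1.724
vertex -0.756 -2.791 1.21
endloop
endfacet
facet normal 0.543 -0.727 0.421
outer loop
vertex -1.092 -3.473 1.718
vertex -0.546 -2.845 2.098
vertex -1.287 -3.139 2.547
endloop
endfacet
facet normal -0.136 -0.930 0.342
outer loop
vertex -1.092 -3.473 1.718
vertex -1.287 -3.139 2.547
vertex -1.956 -3.266 1.936
endloop
endfacet
facet normal -0.301 -0.887 -0.350
outer loop
vertex -1.092 -3.473 1.718
vertex -1.956 -3.266 1.936
vertex -1.628 -3.051 1.109
endloop
endfacet
facet normal 0.277 -0.658 -0.700
outer loop
vertex -1.092 -3.473 1.718
vertex -1.628 -3.051 1.109
vertex -0.756 -2.791 1.21
endloop
endfacet
facet normal 0.798 -0.559 -0.223
outer loop
vertex -1.092 -3.473 1.718
vertex -0.756 -2.791 1.21
vertex -0.546 -2.845 2.098
endloop
endfacet
facet normal 0.553 -0.137 0.822
outer loop
vertex -1.287 -3.139 2.547
vertex -0.546 -2.845 2.098
vertex -1.072 -2.249 2.551
endloop
endfacet
facet normal -0.548 -0.464 0.696
outer loop
vertex -1.956 -3.266 1.936
vertex -1.287 -3.139 2.547
vertex -1.944 -2.509 2.45
endloop
endfacet
facet normal -0.814 -0.395 -0.426
outer loop
vertex -1.628 -3.051 1.109
vertex -1.956 -3.266 1.936
vertex -2.154 -2.455 1.562
endloop
endfacet
facet normal 0.122 -0.025 -0.992
outer loop
vertex -0.756 -2.791 1.21
vertex -1.628 -3.051 1.109
vertex -1.413 -2.161 1.113
endloop
endfacet
facet normal 0.966 0.134 -0.220
outer loop
vertex -0.546 -2.845 2.098
vertex -0.756 -2.791 1.21
vertex -0.744 -2.034 1.724
endloop
endfacet
facet normal -0.444 0.683 -0.580
outer loop
vertex 0.321 -3.05 -1.352
vertex -0.038 -2.846 -0.837
vertex 0.554 -2.632 -1.038
endloop
endfacet
facet normal 0.890 -0.182 -0.418
outer loop
vertex 0.321 -3.05 -1.352
vertex 0.554 -2.632 -1.038
vertex 0.878 -4.254 0.357
endloop
endfacet
facet normal -0.444 0.683 -0.580
outer loop
vertex 0.554 -2.632 -1.038
vertex -0.038 -2.846 -0.837
vertex 0.341 -2.375 -0.572
endloop
endfacet
facet normal 0.906 0.365 0.213
outer loop
vertex 0.554 -2.632 -1.038
vertex 0.341 -2.375 -0.572
vertex 0.878 -4.254 0.357
endloop
endfacet
facet normal -0.445 0.683 -0.579
outer loop
vertex 0.341 -2.375 -0.572
vertex -0.038 -2.846 -0.837
vertex -0.156 -2.473 -0.306
endloop
endfacet
facet normal 0.333 0.493 0.804
outer loop
vertex 0.341 -2.375 -0.572
vertex -0.156 -2.473 -0.306
vertex 0.878 -4.254 0.357
endloop
endfacet
facet normal -0.446 0.683 -0.579
outer loop
vertex -0.156 -2.473 -0.306
vertex -0.038 -2.846 -0.837
vertex -0.564 -2.852 -0.439
endloop
endfacet
facet normal -0.398 0.108 0.911
outer loop
vertex -0.156 -2.473 -0.306
vertex -0.564 -2.852 -0.439
vertex 0.878 -4.254 0.357
endloop
endfacet
facet normal -0.445 0.684 -0.578
outer loop
vertex -0.564 -2.852 -0.439
vertex -0.038 -2.846 -0.837
vertex -0.576 -3.226 -0.872
endloop
endfacet
facet normal -0.737 -0.501 0.453
outer loop
vertex -0.564 -2.852 -0.439
vertex -0.576 -3.226 -0.872
vertex 0.878 -4.254 0.357
endloop
endfacet
facet normal -0.445 0.683 -0.580
outer loop
vertex -0.576 -3.226 -0.872
vertex -0.038 -2.846 -0.837
vertex -0.182 -3.315 -1.279
endloop
endfacet
facet normal -0.429 -0.875 -0.224
outer loop
vertex -0.576 -3.226 -0.872
vertex -0.182 -3.315 -1.279
vertex 0.878 -4.254 0.357
endloop
endfacet
facet normal -0.444 0.683 -0.580
outer loop
vertex -0.182 -3.315 -1.279
vertex -0.038 -2.846 -0.837
vertex 0.321 -3.05 -1.352
endloop
endfacet
facet normal 0.297 -0.732 -0.613
outer loop
vertex -0.182 -3.315 -1.279
vertex 0.321 -3.05 -1.352
vertex 0.878 -4.254 0.357
endloop
endfacet

endsolid


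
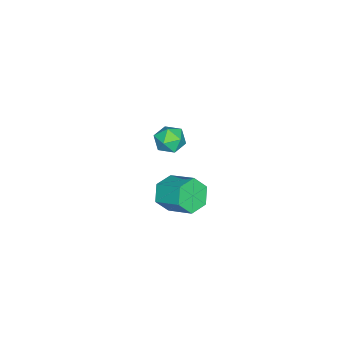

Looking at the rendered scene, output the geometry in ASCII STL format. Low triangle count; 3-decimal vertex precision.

solid 
facet normal -0.823 0.561 -0.090
outer loop
vertex 3.149 0.651 1.802
vertex 2.698 -0.019 1.744
vertex 2.843 0.31 2.469
endloop
endfacet
facet normal -0.328 0.894 0.306
outer loop
vertex 3.149 0.651 1.802
vertex 2.843 0.31 2.469
vertex 3.603 0.589 2.47
endloop
endfacet
facet normal 0.262 0.961 -0.089
outer loop
vertex 3.149 0.651 1.802
vertex 3.603 0.589 2.47
vertex 3.927 0.434 1.745
endloop
endfacet
facet normal 0.134 0.671 -0.729
outer loop
vertex 3.149 0.651 1.802
vertex 3.927 0.434 1.745
vertex 3.368 0.058 1.296
endloop
endfacet
facet normal -0.537 0.424 -0.729
outer loop
vertex 3.149 0.651 1.802
vertex 3.368 0.058 1.296
vertex 2.698 -0.019 1.744
endloop
endfacet
facet normal -0.175 0.474 0.863
outer loop
vertex 3.603 0.589 2.47
vertex 2.843 0.31 2.469
vertex 3.432 -0.118 2.824
endloop
endfacet
facet normal -0.973 -0.062 0.223
outer loop
vertex 2.843 0.31 2.469
vertex 2.698 -0.019 1.744
vertex 2.873 -0.494 2.375
endloop
endfacet
facet normal -0.510 -0.283 -0.812
outer loop
vertex 2.698 -0.019 1.744
vertex 3.368 0.058 1.296
vertex 3.197 -0.649 1.65
endloop
endfacet
facet normal 0.573 0.116 -0.811
outer loop
vertex 3.368 0.058 1.296
vertex 3.927 0.434 1.745
vertex 3.957 -0.37 1.651
endloop
endfacet
facet normal 0.780 0.584 0.224
outer loop
vertex 3.927 0.434 1.745
vertex 3.603 0.589 2.47
vertex 4.102 -0.041 2.376
endloop
endfacet
facet normal -0.134 -0.671 0.729
outer loop
vertex 3.651 -0.711 2.318
vertex 3.432 -0.118 2.824
vertex 2.873 -0.494 2.375
endloop
endfacet
facet normal -0.262 -0.961 0.089
outer loop
vertex 3.651 -0.711 2.318
vertex 2.873 -0.494 2.375
vertex 3.197 -0.649 1.65
endloop
endfacet
facet normal 0.328 -0.894 -0.306
outer loop
vertex 3.651 -0.711 2.318
vertex 3.197 -0.649 1.65
vertex 3.957 -0.37 1.651
endloop
endfacet
facet normal 0.823 -0.561 0.090
outer loop
vertex 3.651 -0.711 2.318
vertex 3.957 -0.37 1.651
vertex 4.102 -0.041 2.376
endloop
endfacet
facet normal 0.537 -0.424 0.729
outer loop
vertex 3.651 -0.711 2.318
vertex 4.102 -0.041 2.376
vertex 3.432 -0.118 2.824
endloop
endfacet
facet normal -0.573 -0.116 0.811
outer loop
vertex 2.873 -0.494 2.375
vertex 3.432 -0.118 2.824
vertex 2.843 0.31 2.469
endloop
endfacet
facet normal -0.780 -0.584 -0.224
outer loop
vertex 3.197 -0.649 1.65
vertex 2.873 -0.494 2.375
vertex 2.698 -0.019 1.744
endloop
endfacet
facet normal 0.175 -0.474 -0.863
outer loop
vertex 3.957 -0.37 1.651
vertex 3.197 -0.649 1.65
vertex 3.368 0.058 1.296
endloop
endfacet
facet normal 0.973 0.062 -0.223
outer loop
vertex 4.102 -0.041 2.376
vertex 3.957 -0.37 1.651
vertex 3.927 0.434 1.745
endloop
endfacet
facet normal 0.510 0.283 0.812
outer loop
vertex 3.432 -0.118 2.824
vertex 4.102 -0.041 2.376
vertex 3.603 0.589 2.47
endloop
endfacet
facet normal -0.284 -0.835 -0.470
outer loop
vertex 2.098 -0.674 -4.887
vertex 1.482 -0.878 -4.152
vertex 1.175 -0.344 -4.915
endloop
endfacet
facet normal 0.182 0.434 -0.882
outer loop
vertex 2.098 -0.674 -4.887
vertex 1.175 -0.344 -4.915
vertex 2.574 0.721 -4.103
endloop
endfacet
facet normal 0.181 0.435 -0.882
outer loop
vertex 2.574 0.721 -4.103
vertex 1.175 -0.344 -4.915
vertex 1.651 1.051 -4.13
endloop
endfacet
facet normal 0.285 0.836 0.470
outer loop
vertex 2.574 0.721 -4.103
vertex 1.651 1.051 -4.13
vertex 1.958 0.518 -3.368
endloop
endfacet
facet normal -0.286 -0.835 -0.470
outer loop
vertex 1.175 -0.344 -4.915
vertex 1.482 -0.878 -4.152
vertex 0.56 -0.547 -4.18
endloop
endfacet
facet normal -0.724 0.509 -0.465
outer loop
vertex 1.175 -0.344 -4.915
vertex 0.56 -0.547 -4.18
vertex 1.651 1.051 -4.13
endloop
endfacet
facet normal -0.724 0.509 -0.465
outer loop
vertex 1.651 1.051 -4.13
vertex 0.56 -0.547 -4.18
vertex 1.036 0.848 -3.395
endloop
endfacet
facet normal 0.285 0.836 0.470
outer loop
vertex 1.651 1.051 -4.13
vertex 1.036 0.848 -3.395
vertex 1.958 0.518 -3.368
endloop
endfacet
facet normal -0.286 -0.835 -0.470
outer loop
vertex 0.56 -0.547 -4.18
vertex 1.482 -0.878 -4.152
vertex 0.866 -1.081 -3.417
endloop
endfacet
facet normal -0.906 0.075 0.416
outer loop
vertex 0.56 -0.547 -4.18
vertex 0.866 -1.081 -3.417
vertex 1.036 0.848 -3.395
endloop
endfacet
facet normal -0.906 0.075 0.416
outer loop
vertex 1.036 0.848 -3.395
vertex 0.866 -1.081 -3.417
vertex 1.342 0.314 -2.633
endloop
endfacet
facet normal 0.285 0.835 0.471
outer loop
vertex 1.036 0.848 -3.395
vertex 1.342 0.314 -2.633
vertex 1.958 0.518 -3.368
endloop
endfacet
facet normal -0.285 -0.836 -0.470
outer loop
vertex 0.866 -1.081 -3.417
vertex 1.482 -0.878 -4.152
vertex 1.789 -1.411 -3.39
endloop
endfacet
facet normal -0.181 -0.434 0.882
outer loop
vertex 0.866 -1.081 -3.417
vertex 1.789 -1.411 -3.39
vertex 1.342 0.314 -2.633
endloop
endfacet
facet normal -0.182 -0.434 0.882
outer loop
vertex 1.342 0.314 -2.633
vertex 1.789 -1.411 -3.39
vertex 2.265 -0.016 -2.605
endloop
endfacet
facet normal 0.284 0.835 0.470
outer loop
vertex 1.342 0.314 -2.633
vertex 2.265 -0.016 -2.605
vertex 1.958 0.518 -3.368
endloop
endfacet
facet normal -0.285 -0.836 -0.470
outer loop
vertex 1.789 -1.411 -3.39
vertex 1.482 -0.878 -4.152
vertex 2.404 -1.208 -4.125
endloop
endfacet
facet normal 0.724 -0.509 0.465
outer loop
vertex 1.789 -1.411 -3.39
vertex 2.404 -1.208 -4.125
vertex 2.265 -0.016 -2.605
endloop
endfacet
facet normal 0.724 -0.509 0.465
outer loop
vertex 2.265 -0.016 -2.605
vertex 2.404 -1.208 -4.125
vertex 2.88 0.187 -3.34
endloop
endfacet
facet normal 0.286 0.835 0.470
outer loop
vertex 2.265 -0.016 -2.605
vertex 2.88 0.187 -3.34
vertex 1.958 0.518 -3.368
endloop
endfacet
facet normal -0.285 -0.835 -0.471
outer loop
vertex 2.404 -1.208 -4.125
vertex 1.482 -0.878 -4.152
vertex 2.098 -0.674 -4.887
endloop
endfacet
facet normal 0.906 -0.075 -0.416
outer loop
vertex 2.404 -1.208 -4.125
vertex 2.098 -0.674 -4.887
vertex 2.88 0.187 -3.34
endloop
endfacet
facet normal 0.906 -0.075 -0.416
outer loop
vertex 2.88 0.187 -3.34
vertex 2.098 -0.674 -4.887
vertex 2.574 0.721 -4.103
endloop
endfacet
facet normal 0.286 0.835 0.470
outer loop
vertex 2.88 0.187 -3.34
vertex 2.574 0.721 -4.103
vertex 1.958 0.518 -3.368
endloop
endfacet

endsolid


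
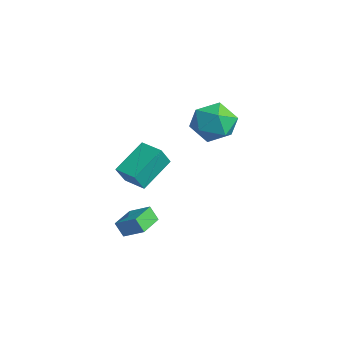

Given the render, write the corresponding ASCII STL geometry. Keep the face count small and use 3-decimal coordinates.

solid 
facet normal 0.037 -0.165 0.986
outer loop
vertex -1.746 3.819 2.602
vertex -1.839 2.599 2.401
vertex -0.722 3.136 2.449
endloop
endfacet
facet normal 0.403 0.422 0.812
outer loop
vertex -1.746 3.819 2.602
vertex -0.722 3.136 2.449
vertex -0.809 4.251 1.913
endloop
endfacet
facet normal -0.044 0.872 0.487
outer loop
vertex -1.746 3.819 2.602
vertex -0.809 4.251 1.913
vertex -1.98 4.404 1.533
endloop
endfacet
facet normal -0.687 0.564 0.459
outer loop
vertex -1.746 3.819 2.602
vertex -1.98 4.404 1.533
vertex -2.617 3.382 1.835
endloop
endfacet
facet normal -0.637 -0.078 0.767
outer loop
vertex -1.746 3.819 2.602
vertex -2.617 3.382 1.835
vertex -1.839 2.599 2.401
endloop
endfacet
facet normal 0.909 0.236 0.344
outer loop
vertex -0.809 4.251 1.913
vertex -0.722 3.136 2.449
vertex -0.323 3.298 1.285
endloop
endfacet
facet normal 0.316 -0.714 0.625
outer loop
vertex -0.722 3.136 2.449
vertex -1.839 2.599 2.401
vertex -0.96 2.276 1.587
endloop
endfacet
facet normal -0.774 -0.573 0.271
outer loop
vertex -1.839 2.599 2.401
vertex -2.617 3.382 1.835
vertex -2.131 2.429 1.207
endloop
endfacet
facet normal -0.855 0.465 -0.228
outer loop
vertex -2.617 3.382 1.835
vertex -1.98 4.404 1.533
vertex -2.218 3.544 0.671
endloop
endfacet
facet normal 0.185 0.965 -0.183
outer loop
vertex -1.98 4.404 1.533
vertex -0.809 4.251 1.913
vertex -1.101 4.081 0.719
endloop
endfacet
facet normal 0.687 -0.564 -0.459
outer loop
vertex -1.194 2.861 0.518
vertex -0.323 3.298 1.285
vertex -0.96 2.276 1.587
endloop
endfacet
facet normal 0.044 -0.872 -0.487
outer loop
vertex -1.194 2.861 0.518
vertex -0.96 2.276 1.587
vertex -2.131 2.429 1.207
endloop
endfacet
facet normal -0.403 -0.422 -0.812
outer loop
vertex -1.194 2.861 0.518
vertex -2.131 2.429 1.207
vertex -2.218 3.544 0.671
endloop
endfacet
facet normal -0.037 0.165 -0.986
outer loop
vertex -1.194 2.861 0.518
vertex -2.218 3.544 0.671
vertex -1.101 4.081 0.719
endloop
endfacet
facet normal 0.637 0.078 -0.767
outer loop
vertex -1.194 2.861 0.518
vertex -1.101 4.081 0.719
vertex -0.323 3.298 1.285
endloop
endfacet
facet normal 0.855 -0.465 0.228
outer loop
vertex -0.96 2.276 1.587
vertex -0.323 3.298 1.285
vertex -0.722 3.136 2.449
endloop
endfacet
facet normal -0.185 -0.965 0.183
outer loop
vertex -2.131 2.429 1.207
vertex -0.96 2.276 1.587
vertex -1.839 2.599 2.401
endloop
endfacet
facet normal -0.909 -0.236 -0.344
outer loop
vertex -2.218 3.544 0.671
vertex -2.131 2.429 1.207
vertex -2.617 3.382 1.835
endloop
endfacet
facet normal -0.316 0.714 -0.625
outer loop
vertex -1.101 4.081 0.719
vertex -2.218 3.544 0.671
vertex -1.98 4.404 1.533
endloop
endfacet
facet normal 0.774 0.573 -0.271
outer loop
vertex -0.323 3.298 1.285
vertex -1.101 4.081 0.719
vertex -0.809 4.251 1.913
endloop
endfacet
facet normal -0.951 -0.308 0.024
outer loop
vertex -1.867 -0.179 1.015
vertex -2.083 0.409 -0.008
vertex -1.368 -1.802 -0.023
endloop
endfacet
facet normal 0.180 -0.490 0.853
outer loop
vertex -0.217 -1.429 -0.052
vertex -1.867 -0.179 1.015
vertex -1.368 -1.802 -0.023
endloop
endfacet
facet normal -0.951 -0.308 0.024
outer loop
vertex -1.368 -1.802 -0.023
vertex -2.083 0.409 -0.008
vertex -1.584 -1.214 -1.046
endloop
endfacet
facet normal 0.251 -0.815 -0.522
outer loop
vertex -1.584 -1.214 -1.046
vertex -0.217 -1.429 -0.052
vertex -1.368 -1.802 -0.023
endloop
endfacet
facet normal -0.251 0.815 0.522
outer loop
vertex -1.867 -0.179 1.015
vertex -0.932 0.782 -0.037
vertex -2.083 0.409 -0.008
endloop
endfacet
facet normal 0.180 -0.490 0.853
outer loop
vertex -0.716 0.194 0.986
vertex -1.867 -0.179 1.015
vertex -0.217 -1.429 -0.052
endloop
endfacet
facet normal -0.251 0.815 0.522
outer loop
vertex -0.716 0.194 0.986
vertex -0.932 0.782 -0.037
vertex -1.867 -0.179 1.015
endloop
endfacet
facet normal -0.180 0.490 -0.853
outer loop
vertex -2.083 0.409 -0.008
vertex -0.932 0.782 -0.037
vertex -1.584 -1.214 -1.046
endloop
endfacet
facet normal 0.251 -0.815 -0.522
outer loop
vertex -0.433 -0.841 -1.075
vertex -0.217 -1.429 -0.052
vertex -1.584 -1.214 -1.046
endloop
endfacet
facet normal -0.180 0.490 -0.853
outer loop
vertex -1.584 -1.214 -1.046
vertex -0.932 0.782 -0.037
vertex -0.433 -0.841 -1.075
endloop
endfacet
facet normal 0.951 0.308 -0.024
outer loop
vertex -0.433 -0.841 -1.075
vertex -0.716 0.194 0.986
vertex -0.217 -1.429 -0.052
endloop
endfacet
facet normal 0.951 0.308 -0.024
outer loop
vertex -0.932 0.782 -0.037
vertex -0.716 0.194 0.986
vertex -0.433 -0.841 -1.075
endloop
endfacet
facet normal -0.421 -0.284 0.862
outer loop
vertex 1.981 -2.562 -1.129
vertex 1.217 -1.437 -1.132
vertex 1.133 -3.139 -1.733
endloop
endfacet
facet normal 0.562 -0.827 0.002
outer loop
vertex 1.483 -2.903 -2.448
vertex 1.981 -2.562 -1.129
vertex 1.133 -3.139 -1.733
endloop
endfacet
facet normal -0.421 -0.283 0.862
outer loop
vertex 1.133 -3.139 -1.733
vertex 1.217 -1.437 -1.132
vertex 0.37 -2.014 -1.736
endloop
endfacet
facet normal -0.712 -0.484 -0.508
outer loop
vertex 0.37 -2.014 -1.736
vertex 1.483 -2.903 -2.448
vertex 1.133 -3.139 -1.733
endloop
endfacet
facet normal 0.712 0.485 0.508
outer loop
vertex 1.981 -2.562 -1.129
vertex 1.567 -1.201 -1.847
vertex 1.217 -1.437 -1.132
endloop
endfacet
facet normal 0.562 -0.827 0.002
outer loop
vertex 2.33 -2.326 -1.844
vertex 1.981 -2.562 -1.129
vertex 1.483 -2.903 -2.448
endloop
endfacet
facet normal 0.712 0.485 0.508
outer loop
vertex 2.33 -2.326 -1.844
vertex 1.567 -1.201 -1.847
vertex 1.981 -2.562 -1.129
endloop
endfacet
facet normal -0.562 0.827 -0.002
outer loop
vertex 1.217 -1.437 -1.132
vertex 1.567 -1.201 -1.847
vertex 0.37 -2.014 -1.736
endloop
endfacet
facet normal -0.712 -0.485 -0.508
outer loop
vertex 0.719 -1.778 -2.451
vertex 1.483 -2.903 -2.448
vertex 0.37 -2.014 -1.736
endloop
endfacet
facet normal -0.562 0.827 -0.001
outer loop
vertex 0.37 -2.014 -1.736
vertex 1.567 -1.201 -1.847
vertex 0.719 -1.778 -2.451
endloop
endfacet
facet normal 0.421 0.284 -0.862
outer loop
vertex 0.719 -1.778 -2.451
vertex 2.33 -2.326 -1.844
vertex 1.483 -2.903 -2.448
endloop
endfacet
facet normal 0.421 0.283 -0.862
outer loop
vertex 1.567 -1.201 -1.847
vertex 2.33 -2.326 -1.844
vertex 0.719 -1.778 -2.451
endloop
endfacet

endsolid


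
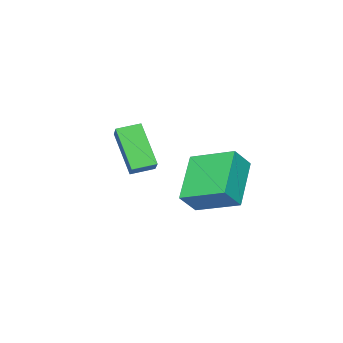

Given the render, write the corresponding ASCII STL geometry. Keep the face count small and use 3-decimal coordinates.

solid 
facet normal -0.624 -0.569 -0.536
outer loop
vertex 2.618 -4.634 2.567
vertex 1.959 -4.077 2.744
vertex 3.033 -3.66 1.049
endloop
endfacet
facet normal 0.748 -0.632 -0.201
outer loop
vertex 3.601 -3.143 1.536
vertex 2.618 -4.634 2.567
vertex 3.033 -3.66 1.049
endloop
endfacet
facet normal -0.624 -0.569 -0.535
outer loop
vertex 3.033 -3.66 1.049
vertex 1.959 -4.077 2.744
vertex 2.374 -3.104 1.226
endloop
endfacet
facet normal 0.224 0.527 -0.820
outer loop
vertex 2.374 -3.104 1.226
vertex 3.601 -3.143 1.536
vertex 3.033 -3.66 1.049
endloop
endfacet
facet normal -0.224 -0.526 0.820
outer loop
vertex 2.618 -4.634 2.567
vertex 2.527 -3.56 3.231
vertex 1.959 -4.077 2.744
endloop
endfacet
facet normal 0.748 -0.632 -0.201
outer loop
vertex 3.186 -4.116 3.054
vertex 2.618 -4.634 2.567
vertex 3.601 -3.143 1.536
endloop
endfacet
facet normal -0.224 -0.526 0.820
outer loop
vertex 3.186 -4.116 3.054
vertex 2.527 -3.56 3.231
vertex 2.618 -4.634 2.567
endloop
endfacet
facet normal -0.748 0.633 0.201
outer loop
vertex 1.959 -4.077 2.744
vertex 2.527 -3.56 3.231
vertex 2.374 -3.104 1.226
endloop
endfacet
facet normal 0.224 0.526 -0.821
outer loop
vertex 2.942 -2.586 1.713
vertex 3.601 -3.143 1.536
vertex 2.374 -3.104 1.226
endloop
endfacet
facet normal -0.749 0.632 0.201
outer loop
vertex 2.374 -3.104 1.226
vertex 2.527 -3.56 3.231
vertex 2.942 -2.586 1.713
endloop
endfacet
facet normal 0.624 0.569 0.535
outer loop
vertex 2.942 -2.586 1.713
vertex 3.186 -4.116 3.054
vertex 3.601 -3.143 1.536
endloop
endfacet
facet normal 0.624 0.569 0.536
outer loop
vertex 2.527 -3.56 3.231
vertex 3.186 -4.116 3.054
vertex 2.942 -2.586 1.713
endloop
endfacet
facet normal -0.688 0.144 -0.711
outer loop
vertex 1.877 -1.399 1.423
vertex 1.671 0.204 1.948
vertex 3.314 -0.799 0.154
endloop
endfacet
facet normal 0.122 -0.943 -0.308
outer loop
vertex 4.009 -0.944 0.872
vertex 1.877 -1.399 1.423
vertex 3.314 -0.799 0.154
endloop
endfacet
facet normal -0.688 0.144 -0.711
outer loop
vertex 3.314 -0.799 0.154
vertex 1.671 0.204 1.948
vertex 3.108 0.805 0.679
endloop
endfacet
facet normal 0.715 0.299 -0.632
outer loop
vertex 3.108 0.805 0.679
vertex 4.009 -0.944 0.872
vertex 3.314 -0.799 0.154
endloop
endfacet
facet normal -0.715 -0.299 0.632
outer loop
vertex 1.877 -1.399 1.423
vertex 2.366 0.059 2.666
vertex 1.671 0.204 1.948
endloop
endfacet
facet normal 0.121 -0.943 -0.309
outer loop
vertex 2.572 -1.545 2.141
vertex 1.877 -1.399 1.423
vertex 4.009 -0.944 0.872
endloop
endfacet
facet normal -0.715 -0.299 0.632
outer loop
vertex 2.572 -1.545 2.141
vertex 2.366 0.059 2.666
vertex 1.877 -1.399 1.423
endloop
endfacet
facet normal -0.122 0.943 0.309
outer loop
vertex 1.671 0.204 1.948
vertex 2.366 0.059 2.666
vertex 3.108 0.805 0.679
endloop
endfacet
facet normal 0.715 0.299 -0.632
outer loop
vertex 3.803 0.659 1.397
vertex 4.009 -0.944 0.872
vertex 3.108 0.805 0.679
endloop
endfacet
facet normal -0.121 0.943 0.309
outer loop
vertex 3.108 0.805 0.679
vertex 2.366 0.059 2.666
vertex 3.803 0.659 1.397
endloop
endfacet
facet normal 0.688 -0.144 0.711
outer loop
vertex 3.803 0.659 1.397
vertex 2.572 -1.545 2.141
vertex 4.009 -0.944 0.872
endloop
endfacet
facet normal 0.688 -0.144 0.711
outer loop
vertex 2.366 0.059 2.666
vertex 2.572 -1.545 2.141
vertex 3.803 0.659 1.397
endloop
endfacet

endsolid


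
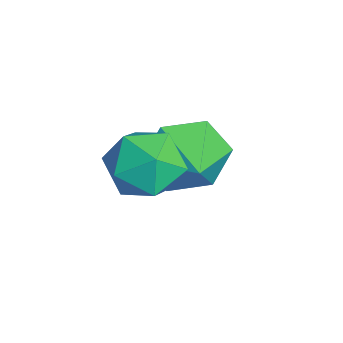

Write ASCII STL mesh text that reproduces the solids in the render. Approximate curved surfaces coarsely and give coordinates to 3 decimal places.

solid 
facet normal -0.607 0.106 0.788
outer loop
vertex -0.029 -2.423 3.571
vertex 0.611 -2.83 4.119
vertex 0.619 -1.902 4.0
endloop
endfacet
facet normal -0.712 0.628 0.313
outer loop
vertex -0.029 -2.423 3.571
vertex 0.619 -1.902 4.0
vertex 0.388 -1.722 3.112
endloop
endfacet
facet normal -0.892 0.328 -0.310
outer loop
vertex -0.029 -2.423 3.571
vertex 0.388 -1.722 3.112
vertex 0.237 -2.539 2.681
endloop
endfacet
facet normal -0.899 -0.380 -0.219
outer loop
vertex -0.029 -2.423 3.571
vertex 0.237 -2.539 2.681
vertex 0.375 -3.224 3.304
endloop
endfacet
facet normal -0.722 -0.517 0.459
outer loop
vertex -0.029 -2.423 3.571
vertex 0.375 -3.224 3.304
vertex 0.611 -2.83 4.119
endloop
endfacet
facet normal -0.093 0.971 0.221
outer loop
vertex 0.388 -1.722 3.112
vertex 0.619 -1.902 4.0
vertex 1.285 -1.696 3.376
endloop
endfacet
facet normal 0.076 0.126 0.989
outer loop
vertex 0.619 -1.902 4.0
vertex 0.611 -2.83 4.119
vertex 1.423 -2.381 3.999
endloop
endfacet
facet normal -0.109 -0.882 0.458
outer loop
vertex 0.611 -2.83 4.119
vertex 0.375 -3.224 3.304
vertex 1.272 -3.198 3.568
endloop
endfacet
facet normal -0.394 -0.661 -0.639
outer loop
vertex 0.375 -3.224 3.304
vertex 0.237 -2.539 2.681
vertex 1.041 -3.018 2.68
endloop
endfacet
facet normal -0.384 0.485 -0.785
outer loop
vertex 0.237 -2.539 2.681
vertex 0.388 -1.722 3.112
vertex 1.049 -2.09 2.561
endloop
endfacet
facet normal 0.899 0.380 0.219
outer loop
vertex 1.689 -2.497 3.109
vertex 1.285 -1.696 3.376
vertex 1.423 -2.381 3.999
endloop
endfacet
facet normal 0.892 -0.328 0.310
outer loop
vertex 1.689 -2.497 3.109
vertex 1.423 -2.381 3.999
vertex 1.272 -3.198 3.568
endloop
endfacet
facet normal 0.712 -0.628 -0.313
outer loop
vertex 1.689 -2.497 3.109
vertex 1.272 -3.198 3.568
vertex 1.041 -3.018 2.68
endloop
endfacet
facet normal 0.607 -0.106 -0.788
outer loop
vertex 1.689 -2.497 3.109
vertex 1.041 -3.018 2.68
vertex 1.049 -2.09 2.561
endloop
endfacet
facet normal 0.722 0.517 -0.459
outer loop
vertex 1.689 -2.497 3.109
vertex 1.049 -2.09 2.561
vertex 1.285 -1.696 3.376
endloop
endfacet
facet normal 0.394 0.661 0.639
outer loop
vertex 1.423 -2.381 3.999
vertex 1.285 -1.696 3.376
vertex 0.619 -1.902 4.0
endloop
endfacet
facet normal 0.384 -0.485 0.785
outer loop
vertex 1.272 -3.198 3.568
vertex 1.423 -2.381 3.999
vertex 0.611 -2.83 4.119
endloop
endfacet
facet normal 0.093 -0.971 -0.221
outer loop
vertex 1.041 -3.018 2.68
vertex 1.272 -3.198 3.568
vertex 0.375 -3.224 3.304
endloop
endfacet
facet normal -0.076 -0.126 -0.989
outer loop
vertex 1.049 -2.09 2.561
vertex 1.041 -3.018 2.68
vertex 0.237 -2.539 2.681
endloop
endfacet
facet normal 0.109 0.882 -0.458
outer loop
vertex 1.285 -1.696 3.376
vertex 1.049 -2.09 2.561
vertex 0.388 -1.722 3.112
endloop
endfacet
facet normal -0.938 0.032 -0.345
outer loop
vertex -0.697 -0.553 0.681
vertex -1.02 -1.042 1.515
vertex -0.982 -0.023 1.505
endloop
endfacet
facet normal 0.739 0.653 -0.165
outer loop
vertex -0.697 -0.553 0.681
vertex -0.982 -0.023 1.505
vertex 0.04 -1.078 1.905
endloop
endfacet
facet normal -0.938 0.032 -0.345
outer loop
vertex -0.982 -0.023 1.505
vertex -1.02 -1.042 1.515
vertex -1.305 -0.513 2.339
endloop
endfacet
facet normal 0.468 0.671 0.575
outer loop
vertex -0.982 -0.023 1.505
vertex -1.305 -0.513 2.339
vertex 0.04 -1.078 1.905
endloop
endfacet
facet normal -0.938 0.031 -0.345
outer loop
vertex -1.305 -0.513 2.339
vertex -1.02 -1.042 1.515
vertex -1.343 -1.532 2.35
endloop
endfacet
facet normal 0.307 -0.001 0.952
outer loop
vertex -1.305 -0.513 2.339
vertex -1.343 -1.532 2.35
vertex 0.04 -1.078 1.905
endloop
endfacet
facet normal -0.938 0.031 -0.345
outer loop
vertex -1.343 -1.532 2.35
vertex -1.02 -1.042 1.515
vertex -1.058 -2.062 1.526
endloop
endfacet
facet normal 0.417 -0.692 0.589
outer loop
vertex -1.343 -1.532 2.35
vertex -1.058 -2.062 1.526
vertex 0.04 -1.078 1.905
endloop
endfacet
facet normal -0.938 0.031 -0.345
outer loop
vertex -1.058 -2.062 1.526
vertex -1.02 -1.042 1.515
vertex -0.735 -1.572 0.691
endloop
endfacet
facet normal 0.688 -0.710 -0.150
outer loop
vertex -1.058 -2.062 1.526
vertex -0.735 -1.572 0.691
vertex 0.04 -1.078 1.905
endloop
endfacet
facet normal -0.938 0.032 -0.345
outer loop
vertex -0.735 -1.572 0.691
vertex -1.02 -1.042 1.515
vertex -0.697 -0.553 0.681
endloop
endfacet
facet normal 0.849 -0.037 -0.527
outer loop
vertex -0.735 -1.572 0.691
vertex -0.697 -0.553 0.681
vertex 0.04 -1.078 1.905
endloop
endfacet

endsolid


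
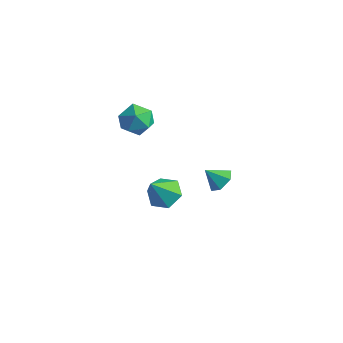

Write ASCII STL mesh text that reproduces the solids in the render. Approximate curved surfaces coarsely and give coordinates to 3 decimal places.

solid 
facet normal -0.083 0.732 0.676
outer loop
vertex -2.942 1.364 -0.643
vertex -3.065 0.634 0.133
vertex -2.084 0.983 -0.125
endloop
endfacet
facet normal 0.334 0.933 0.132
outer loop
vertex -2.942 1.364 -0.643
vertex -2.084 0.983 -0.125
vertex -2.051 1.122 -1.188
endloop
endfacet
facet normal -0.047 0.882 -0.469
outer loop
vertex -2.942 1.364 -0.643
vertex -2.051 1.122 -1.188
vertex -3.011 0.859 -1.587
endloop
endfacet
facet normal -0.699 0.651 -0.297
outer loop
vertex -2.942 1.364 -0.643
vertex -3.011 0.859 -1.587
vertex -3.638 0.558 -0.771
endloop
endfacet
facet normal -0.721 0.558 0.410
outer loop
vertex -2.942 1.364 -0.643
vertex -3.638 0.558 -0.771
vertex -3.065 0.634 0.133
endloop
endfacet
facet normal 0.877 0.472 0.089
outer loop
vertex -2.051 1.122 -1.188
vertex -2.084 0.983 -0.125
vertex -1.622 0.242 -0.749
endloop
endfacet
facet normal 0.203 0.146 0.968
outer loop
vertex -2.084 0.983 -0.125
vertex -3.065 0.634 0.133
vertex -2.249 -0.059 0.067
endloop
endfacet
facet normal -0.831 -0.137 0.539
outer loop
vertex -3.065 0.634 0.133
vertex -3.638 0.558 -0.771
vertex -3.209 -0.322 -0.332
endloop
endfacet
facet normal -0.795 0.014 -0.606
outer loop
vertex -3.638 0.558 -0.771
vertex -3.011 0.859 -1.587
vertex -3.176 -0.183 -1.395
endloop
endfacet
facet normal 0.260 0.390 -0.883
outer loop
vertex -3.011 0.859 -1.587
vertex -2.051 1.122 -1.188
vertex -2.195 0.166 -1.653
endloop
endfacet
facet normal 0.699 -0.651 0.297
outer loop
vertex -2.318 -0.564 -0.877
vertex -1.622 0.242 -0.749
vertex -2.249 -0.059 0.067
endloop
endfacet
facet normal 0.047 -0.882 0.469
outer loop
vertex -2.318 -0.564 -0.877
vertex -2.249 -0.059 0.067
vertex -3.209 -0.322 -0.332
endloop
endfacet
facet normal -0.334 -0.933 -0.132
outer loop
vertex -2.318 -0.564 -0.877
vertex -3.209 -0.322 -0.332
vertex -3.176 -0.183 -1.395
endloop
endfacet
facet normal 0.083 -0.732 -0.676
outer loop
vertex -2.318 -0.564 -0.877
vertex -3.176 -0.183 -1.395
vertex -2.195 0.166 -1.653
endloop
endfacet
facet normal 0.721 -0.558 -0.410
outer loop
vertex -2.318 -0.564 -0.877
vertex -2.195 0.166 -1.653
vertex -1.622 0.242 -0.749
endloop
endfacet
facet normal 0.795 -0.014 0.606
outer loop
vertex -2.249 -0.059 0.067
vertex -1.622 0.242 -0.749
vertex -2.084 0.983 -0.125
endloop
endfacet
facet normal -0.260 -0.390 0.883
outer loop
vertex -3.209 -0.322 -0.332
vertex -2.249 -0.059 0.067
vertex -3.065 0.634 0.133
endloop
endfacet
facet normal -0.877 -0.472 -0.089
outer loop
vertex -3.176 -0.183 -1.395
vertex -3.209 -0.322 -0.332
vertex -3.638 0.558 -0.771
endloop
endfacet
facet normal -0.203 -0.146 -0.968
outer loop
vertex -2.195 0.166 -1.653
vertex -3.176 -0.183 -1.395
vertex -3.011 0.859 -1.587
endloop
endfacet
facet normal 0.831 0.137 -0.539
outer loop
vertex -1.622 0.242 -0.749
vertex -2.195 0.166 -1.653
vertex -2.051 1.122 -1.188
endloop
endfacet
facet normal 0.581 0.419 -0.697
outer loop
vertex 4.725 -1.661 -0.561
vertex 4.266 -1.056 -0.58
vertex 4.854 -1.071 -0.099
endloop
endfacet
facet normal 0.390 -0.619 0.681
outer loop
vertex 4.725 -1.661 -0.561
vertex 4.854 -1.071 -0.099
vertex 3.614 -1.524 0.2
endloop
endfacet
facet normal 0.582 0.418 -0.698
outer loop
vertex 4.854 -1.071 -0.099
vertex 4.266 -1.056 -0.58
vertex 4.395 -0.466 -0.119
endloop
endfacet
facet normal 0.174 0.164 0.971
outer loop
vertex 4.854 -1.071 -0.099
vertex 4.395 -0.466 -0.119
vertex 3.614 -1.524 0.2
endloop
endfacet
facet normal 0.582 0.418 -0.698
outer loop
vertex 4.395 -0.466 -0.119
vertex 4.266 -1.056 -0.58
vertex 3.807 -0.45 -0.6
endloop
endfacet
facet normal -0.511 0.571 0.643
outer loop
vertex 4.395 -0.466 -0.119
vertex 3.807 -0.45 -0.6
vertex 3.614 -1.524 0.2
endloop
endfacet
facet normal 0.583 0.418 -0.697
outer loop
vertex 3.807 -0.45 -0.6
vertex 4.266 -1.056 -0.58
vertex 3.678 -1.04 -1.062
endloop
endfacet
facet normal -0.981 0.195 0.025
outer loop
vertex 3.807 -0.45 -0.6
vertex 3.678 -1.04 -1.062
vertex 3.614 -1.524 0.2
endloop
endfacet
facet normal 0.582 0.419 -0.697
outer loop
vertex 3.678 -1.04 -1.062
vertex 4.266 -1.056 -0.58
vertex 4.137 -1.645 -1.042
endloop
endfacet
facet normal -0.764 -0.588 -0.264
outer loop
vertex 3.678 -1.04 -1.062
vertex 4.137 -1.645 -1.042
vertex 3.614 -1.524 0.2
endloop
endfacet
facet normal 0.582 0.419 -0.697
outer loop
vertex 4.137 -1.645 -1.042
vertex 4.266 -1.056 -0.58
vertex 4.725 -1.661 -0.561
endloop
endfacet
facet normal -0.079 -0.995 0.064
outer loop
vertex 4.137 -1.645 -1.042
vertex 4.725 -1.661 -0.561
vertex 3.614 -1.524 0.2
endloop
endfacet
facet normal 0.035 0.564 -0.825
outer loop
vertex 1.089 -1.327 -4.628
vertex 0.321 -0.77 -4.28
vertex 1.272 -0.511 -4.062
endloop
endfacet
facet normal 0.866 -0.402 0.299
outer loop
vertex 1.089 -1.327 -4.628
vertex 1.272 -0.511 -4.062
vertex 0.259 -1.77 -2.82
endloop
endfacet
facet normal 0.035 0.565 -0.825
outer loop
vertex 1.272 -0.511 -4.062
vertex 0.321 -0.77 -4.28
vertex 0.505 0.045 -3.714
endloop
endfacet
facet normal 0.566 0.301 0.767
outer loop
vertex 1.272 -0.511 -4.062
vertex 0.505 0.045 -3.714
vertex 0.259 -1.77 -2.82
endloop
endfacet
facet normal 0.035 0.565 -0.825
outer loop
vertex 0.505 0.045 -3.714
vertex 0.321 -0.77 -4.28
vertex -0.447 -0.214 -3.932
endloop
endfacet
facet normal -0.314 0.453 0.834
outer loop
vertex 0.505 0.045 -3.714
vertex -0.447 -0.214 -3.932
vertex 0.259 -1.77 -2.82
endloop
endfacet
facet normal 0.035 0.564 -0.825
outer loop
vertex -0.447 -0.214 -3.932
vertex 0.321 -0.77 -4.28
vertex -0.63 -1.03 -4.498
endloop
endfacet
facet normal -0.897 -0.098 0.432
outer loop
vertex -0.447 -0.214 -3.932
vertex -0.63 -1.03 -4.498
vertex 0.259 -1.77 -2.82
endloop
endfacet
facet normal 0.035 0.564 -0.825
outer loop
vertex -0.63 -1.03 -4.498
vertex 0.321 -0.77 -4.28
vertex 0.137 -1.586 -4.846
endloop
endfacet
facet normal -0.597 -0.801 -0.037
outer loop
vertex -0.63 -1.03 -4.498
vertex 0.137 -1.586 -4.846
vertex 0.259 -1.77 -2.82
endloop
endfacet
facet normal 0.035 0.564 -0.825
outer loop
vertex 0.137 -1.586 -4.846
vertex 0.321 -0.77 -4.28
vertex 1.089 -1.327 -4.628
endloop
endfacet
facet normal 0.283 -0.953 -0.104
outer loop
vertex 0.137 -1.586 -4.846
vertex 1.089 -1.327 -4.628
vertex 0.259 -1.77 -2.82
endloop
endfacet

endsolid
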